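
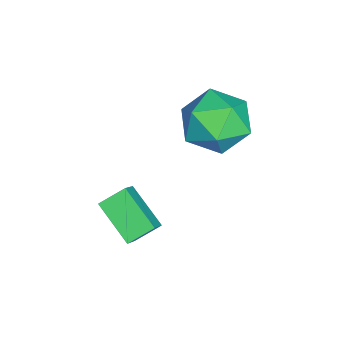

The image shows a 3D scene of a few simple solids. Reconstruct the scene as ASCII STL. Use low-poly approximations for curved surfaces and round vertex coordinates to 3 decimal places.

solid 
facet normal -0.926 0.090 0.367
outer loop
vertex -0.289 -0.505 1.092
vertex -0.579 -1.373 0.574
vertex -0.199 -1.446 1.551
endloop
endfacet
facet normal -0.444 0.358 0.822
outer loop
vertex -0.289 -0.505 1.092
vertex -0.199 -1.446 1.551
vertex 0.568 -0.735 1.655
endloop
endfacet
facet normal -0.083 0.872 0.483
outer loop
vertex -0.289 -0.505 1.092
vertex 0.568 -0.735 1.655
vertex 0.662 -0.221 0.743
endloop
endfacet
facet normal -0.342 0.922 -0.181
outer loop
vertex -0.289 -0.505 1.092
vertex 0.662 -0.221 0.743
vertex -0.048 -0.615 0.074
endloop
endfacet
facet normal -0.863 0.438 -0.252
outer loop
vertex -0.289 -0.505 1.092
vertex -0.048 -0.615 0.074
vertex -0.579 -1.373 0.574
endloop
endfacet
facet normal 0.016 -0.161 0.987
outer loop
vertex 0.568 -0.735 1.655
vertex -0.199 -1.446 1.551
vertex 0.808 -1.745 1.486
endloop
endfacet
facet normal -0.763 -0.595 0.252
outer loop
vertex -0.199 -1.446 1.551
vertex -0.579 -1.373 0.574
vertex 0.098 -2.139 0.817
endloop
endfacet
facet normal -0.661 -0.032 -0.750
outer loop
vertex -0.579 -1.373 0.574
vertex -0.048 -0.615 0.074
vertex 0.192 -1.625 -0.095
endloop
endfacet
facet normal 0.182 0.751 -0.635
outer loop
vertex -0.048 -0.615 0.074
vertex 0.662 -0.221 0.743
vertex 0.959 -0.914 0.009
endloop
endfacet
facet normal 0.600 0.669 0.439
outer loop
vertex 0.662 -0.221 0.743
vertex 0.568 -0.735 1.655
vertex 1.339 -0.987 0.986
endloop
endfacet
facet normal 0.342 -0.922 0.181
outer loop
vertex 1.049 -1.855 0.468
vertex 0.808 -1.745 1.486
vertex 0.098 -2.139 0.817
endloop
endfacet
facet normal 0.083 -0.872 -0.483
outer loop
vertex 1.049 -1.855 0.468
vertex 0.098 -2.139 0.817
vertex 0.192 -1.625 -0.095
endloop
endfacet
facet normal 0.444 -0.358 -0.822
outer loop
vertex 1.049 -1.855 0.468
vertex 0.192 -1.625 -0.095
vertex 0.959 -0.914 0.009
endloop
endfacet
facet normal 0.926 -0.090 -0.367
outer loop
vertex 1.049 -1.855 0.468
vertex 0.959 -0.914 0.009
vertex 1.339 -0.987 0.986
endloop
endfacet
facet normal 0.863 -0.438 0.252
outer loop
vertex 1.049 -1.855 0.468
vertex 1.339 -0.987 0.986
vertex 0.808 -1.745 1.486
endloop
endfacet
facet normal -0.182 -0.751 0.635
outer loop
vertex 0.098 -2.139 0.817
vertex 0.808 -1.745 1.486
vertex -0.199 -1.446 1.551
endloop
endfacet
facet normal -0.600 -0.669 -0.439
outer loop
vertex 0.192 -1.625 -0.095
vertex 0.098 -2.139 0.817
vertex -0.579 -1.373 0.574
endloop
endfacet
facet normal -0.016 0.161 -0.987
outer loop
vertex 0.959 -0.914 0.009
vertex 0.192 -1.625 -0.095
vertex -0.048 -0.615 0.074
endloop
endfacet
facet normal 0.763 0.595 -0.252
outer loop
vertex 1.339 -0.987 0.986
vertex 0.959 -0.914 0.009
vertex 0.662 -0.221 0.743
endloop
endfacet
facet normal 0.661 0.032 0.750
outer loop
vertex 0.808 -1.745 1.486
vertex 1.339 -0.987 0.986
vertex 0.568 -0.735 1.655
endloop
endfacet
facet normal -0.724 0.073 -0.685
outer loop
vertex 1.349 -3.191 -1.51
vertex 2.12 -2.266 -2.226
vertex 1.706 -3.833 -1.956
endloop
endfacet
facet normal -0.551 -0.661 0.510
outer loop
vertex 2.3 -3.894 -1.394
vertex 1.349 -3.191 -1.51
vertex 1.706 -3.833 -1.956
endloop
endfacet
facet normal -0.724 0.073 -0.685
outer loop
vertex 1.706 -3.833 -1.956
vertex 2.12 -2.266 -2.226
vertex 2.477 -2.909 -2.672
endloop
endfacet
facet normal 0.414 -0.748 -0.519
outer loop
vertex 2.477 -2.909 -2.672
vertex 2.3 -3.894 -1.394
vertex 1.706 -3.833 -1.956
endloop
endfacet
facet normal -0.414 0.747 0.519
outer loop
vertex 1.349 -3.191 -1.51
vertex 2.714 -2.327 -1.664
vertex 2.12 -2.266 -2.226
endloop
endfacet
facet normal -0.550 -0.660 0.511
outer loop
vertex 1.943 -3.251 -0.948
vertex 1.349 -3.191 -1.51
vertex 2.3 -3.894 -1.394
endloop
endfacet
facet normal -0.415 0.748 0.518
outer loop
vertex 1.943 -3.251 -0.948
vertex 2.714 -2.327 -1.664
vertex 1.349 -3.191 -1.51
endloop
endfacet
facet normal 0.551 0.660 -0.511
outer loop
vertex 2.12 -2.266 -2.226
vertex 2.714 -2.327 -1.664
vertex 2.477 -2.909 -2.672
endloop
endfacet
facet normal 0.415 -0.747 -0.519
outer loop
vertex 3.071 -2.969 -2.11
vertex 2.3 -3.894 -1.394
vertex 2.477 -2.909 -2.672
endloop
endfacet
facet normal 0.550 0.661 -0.511
outer loop
vertex 2.477 -2.909 -2.672
vertex 2.714 -2.327 -1.664
vertex 3.071 -2.969 -2.11
endloop
endfacet
facet normal 0.724 -0.073 0.685
outer loop
vertex 3.071 -2.969 -2.11
vertex 1.943 -3.251 -0.948
vertex 2.3 -3.894 -1.394
endloop
endfacet
facet normal 0.724 -0.073 0.685
outer loop
vertex 2.714 -2.327 -1.664
vertex 1.943 -3.251 -0.948
vertex 3.071 -2.969 -2.11
endloop
endfacet

endsolid


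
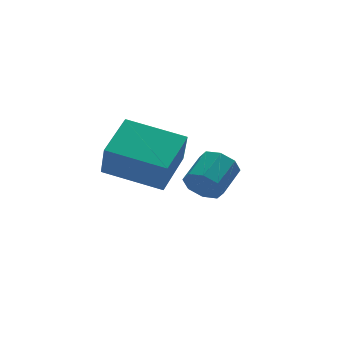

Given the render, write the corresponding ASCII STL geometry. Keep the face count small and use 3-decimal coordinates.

solid 
facet normal -0.674 -0.670 -0.311
outer loop
vertex 0.327 -2.252 0.085
vertex -1.182 -0.935 0.522
vertex 0.403 -1.757 -1.147
endloop
endfacet
facet normal 0.736 -0.642 -0.213
outer loop
vertex 1.542 -0.625 -0.622
vertex 0.327 -2.252 0.085
vertex 0.403 -1.757 -1.147
endloop
endfacet
facet normal -0.674 -0.670 -0.310
outer loop
vertex 0.403 -1.757 -1.147
vertex -1.182 -0.935 0.522
vertex -1.107 -0.44 -0.71
endloop
endfacet
facet normal 0.057 0.372 -0.926
outer loop
vertex -1.107 -0.44 -0.71
vertex 1.542 -0.625 -0.622
vertex 0.403 -1.757 -1.147
endloop
endfacet
facet normal -0.057 -0.372 0.926
outer loop
vertex 0.327 -2.252 0.085
vertex -0.043 0.197 1.047
vertex -1.182 -0.935 0.522
endloop
endfacet
facet normal 0.736 -0.642 -0.213
outer loop
vertex 1.467 -1.12 0.61
vertex 0.327 -2.252 0.085
vertex 1.542 -0.625 -0.622
endloop
endfacet
facet normal -0.057 -0.372 0.926
outer loop
vertex 1.467 -1.12 0.61
vertex -0.043 0.197 1.047
vertex 0.327 -2.252 0.085
endloop
endfacet
facet normal -0.736 0.642 0.213
outer loop
vertex -1.182 -0.935 0.522
vertex -0.043 0.197 1.047
vertex -1.107 -0.44 -0.71
endloop
endfacet
facet normal 0.057 0.372 -0.926
outer loop
vertex 0.033 0.692 -0.185
vertex 1.542 -0.625 -0.622
vertex -1.107 -0.44 -0.71
endloop
endfacet
facet normal -0.736 0.643 0.213
outer loop
vertex -1.107 -0.44 -0.71
vertex -0.043 0.197 1.047
vertex 0.033 0.692 -0.185
endloop
endfacet
facet normal 0.675 0.670 0.310
outer loop
vertex 0.033 0.692 -0.185
vertex 1.467 -1.12 0.61
vertex 1.542 -0.625 -0.622
endloop
endfacet
facet normal 0.674 0.670 0.311
outer loop
vertex -0.043 0.197 1.047
vertex 1.467 -1.12 0.61
vertex 0.033 0.692 -0.185
endloop
endfacet
facet normal -0.731 -0.583 -0.355
outer loop
vertex 3.049 0.135 -3.244
vertex 2.63 0.313 -2.674
vertex 2.736 0.587 -3.342
endloop
endfacet
facet normal 0.390 0.071 -0.918
outer loop
vertex 3.049 0.135 -3.244
vertex 2.736 0.587 -3.342
vertex 3.97 0.869 -2.796
endloop
endfacet
facet normal 0.390 0.071 -0.918
outer loop
vertex 3.97 0.869 -2.796
vertex 2.736 0.587 -3.342
vertex 3.657 1.321 -2.894
endloop
endfacet
facet normal 0.730 0.583 0.356
outer loop
vertex 3.97 0.869 -2.796
vertex 3.657 1.321 -2.894
vertex 3.55 1.047 -2.226
endloop
endfacet
facet normal -0.731 -0.583 -0.355
outer loop
vertex 2.736 0.587 -3.342
vertex 2.63 0.313 -2.674
vertex 2.361 0.879 -3.049
endloop
endfacet
facet normal -0.120 0.622 -0.774
outer loop
vertex 2.736 0.587 -3.342
vertex 2.361 0.879 -3.049
vertex 3.657 1.321 -2.894
endloop
endfacet
facet normal -0.120 0.622 -0.774
outer loop
vertex 3.657 1.321 -2.894
vertex 2.361 0.879 -3.049
vertex 3.282 1.613 -2.601
endloop
endfacet
facet normal 0.731 0.582 0.356
outer loop
vertex 3.657 1.321 -2.894
vertex 3.282 1.613 -2.601
vertex 3.55 1.047 -2.226
endloop
endfacet
facet normal -0.730 -0.583 -0.356
outer loop
vertex 2.361 0.879 -3.049
vertex 2.63 0.313 -2.674
vertex 2.143 0.839 -2.536
endloop
endfacet
facet normal -0.560 0.810 -0.175
outer loop
vertex 2.361 0.879 -3.049
vertex 2.143 0.839 -2.536
vertex 3.282 1.613 -2.601
endloop
endfacet
facet normal -0.560 0.810 -0.175
outer loop
vertex 3.282 1.613 -2.601
vertex 2.143 0.839 -2.536
vertex 3.064 1.573 -2.088
endloop
endfacet
facet normal 0.731 0.582 0.356
outer loop
vertex 3.282 1.613 -2.601
vertex 3.064 1.573 -2.088
vertex 3.55 1.047 -2.226
endloop
endfacet
facet normal -0.730 -0.583 -0.356
outer loop
vertex 2.143 0.839 -2.536
vertex 2.63 0.313 -2.674
vertex 2.21 0.491 -2.104
endloop
endfacet
facet normal -0.672 0.522 0.525
outer loop
vertex 2.143 0.839 -2.536
vertex 2.21 0.491 -2.104
vertex 3.064 1.573 -2.088
endloop
endfacet
facet normal -0.672 0.522 0.525
outer loop
vertex 3.064 1.573 -2.088
vertex 2.21 0.491 -2.104
vertex 3.131 1.225 -1.656
endloop
endfacet
facet normal 0.731 0.582 0.356
outer loop
vertex 3.064 1.573 -2.088
vertex 3.131 1.225 -1.656
vertex 3.55 1.047 -2.226
endloop
endfacet
facet normal -0.730 -0.583 -0.356
outer loop
vertex 2.21 0.491 -2.104
vertex 2.63 0.313 -2.674
vertex 2.523 0.039 -2.006
endloop
endfacet
facet normal -0.390 -0.071 0.918
outer loop
vertex 2.21 0.491 -2.104
vertex 2.523 0.039 -2.006
vertex 3.131 1.225 -1.656
endloop
endfacet
facet normal -0.390 -0.071 0.918
outer loop
vertex 3.131 1.225 -1.656
vertex 2.523 0.039 -2.006
vertex 3.444 0.773 -1.558
endloop
endfacet
facet normal 0.731 0.583 0.355
outer loop
vertex 3.131 1.225 -1.656
vertex 3.444 0.773 -1.558
vertex 3.55 1.047 -2.226
endloop
endfacet
facet normal -0.731 -0.582 -0.356
outer loop
vertex 2.523 0.039 -2.006
vertex 2.63 0.313 -2.674
vertex 2.898 -0.253 -2.299
endloop
endfacet
facet normal 0.120 -0.622 0.774
outer loop
vertex 2.523 0.039 -2.006
vertex 2.898 -0.253 -2.299
vertex 3.444 0.773 -1.558
endloop
endfacet
facet normal 0.120 -0.622 0.774
outer loop
vertex 3.444 0.773 -1.558
vertex 2.898 -0.253 -2.299
vertex 3.819 0.481 -1.851
endloop
endfacet
facet normal 0.731 0.583 0.355
outer loop
vertex 3.444 0.773 -1.558
vertex 3.819 0.481 -1.851
vertex 3.55 1.047 -2.226
endloop
endfacet
facet normal -0.731 -0.582 -0.356
outer loop
vertex 2.898 -0.253 -2.299
vertex 2.63 0.313 -2.674
vertex 3.116 -0.213 -2.812
endloop
endfacet
facet normal 0.560 -0.810 0.175
outer loop
vertex 2.898 -0.253 -2.299
vertex 3.116 -0.213 -2.812
vertex 3.819 0.481 -1.851
endloop
endfacet
facet normal 0.560 -0.810 0.175
outer loop
vertex 3.819 0.481 -1.851
vertex 3.116 -0.213 -2.812
vertex 4.037 0.521 -2.364
endloop
endfacet
facet normal 0.730 0.583 0.356
outer loop
vertex 3.819 0.481 -1.851
vertex 4.037 0.521 -2.364
vertex 3.55 1.047 -2.226
endloop
endfacet
facet normal -0.731 -0.582 -0.356
outer loop
vertex 3.116 -0.213 -2.812
vertex 2.63 0.313 -2.674
vertex 3.049 0.135 -3.244
endloop
endfacet
facet normal 0.672 -0.522 -0.525
outer loop
vertex 3.116 -0.213 -2.812
vertex 3.049 0.135 -3.244
vertex 4.037 0.521 -2.364
endloop
endfacet
facet normal 0.672 -0.522 -0.525
outer loop
vertex 4.037 0.521 -2.364
vertex 3.049 0.135 -3.244
vertex 3.97 0.869 -2.796
endloop
endfacet
facet normal 0.730 0.583 0.356
outer loop
vertex 4.037 0.521 -2.364
vertex 3.97 0.869 -2.796
vertex 3.55 1.047 -2.226
endloop
endfacet

endsolid


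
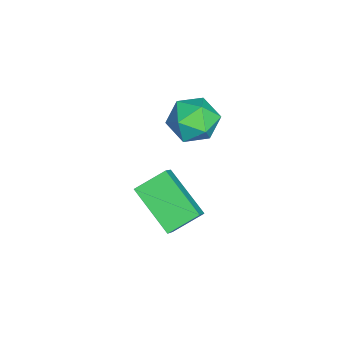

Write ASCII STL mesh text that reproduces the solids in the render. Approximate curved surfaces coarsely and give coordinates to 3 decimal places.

solid 
facet normal 0.338 0.769 0.542
outer loop
vertex -1.301 1.736 2.888
vertex -1.048 1.133 3.586
vertex -0.426 1.349 2.891
endloop
endfacet
facet normal 0.400 0.903 -0.157
outer loop
vertex -1.301 1.736 2.888
vertex -0.426 1.349 2.891
vertex -0.914 1.423 2.071
endloop
endfacet
facet normal -0.250 0.859 -0.447
outer loop
vertex -1.301 1.736 2.888
vertex -0.914 1.423 2.071
vertex -1.836 1.253 2.259
endloop
endfacet
facet normal -0.713 0.698 0.070
outer loop
vertex -1.301 1.736 2.888
vertex -1.836 1.253 2.259
vertex -1.919 1.074 3.196
endloop
endfacet
facet normal -0.349 0.643 0.682
outer loop
vertex -1.301 1.736 2.888
vertex -1.919 1.074 3.196
vertex -1.048 1.133 3.586
endloop
endfacet
facet normal 0.806 0.391 -0.444
outer loop
vertex -0.914 1.423 2.071
vertex -0.426 1.349 2.891
vertex -0.421 0.626 2.264
endloop
endfacet
facet normal 0.706 0.175 0.686
outer loop
vertex -0.426 1.349 2.891
vertex -1.048 1.133 3.586
vertex -0.504 0.447 3.201
endloop
endfacet
facet normal -0.407 -0.031 0.913
outer loop
vertex -1.048 1.133 3.586
vertex -1.919 1.074 3.196
vertex -1.426 0.277 3.389
endloop
endfacet
facet normal -0.995 0.060 -0.077
outer loop
vertex -1.919 1.074 3.196
vertex -1.836 1.253 2.259
vertex -1.914 0.351 2.569
endloop
endfacet
facet normal -0.245 0.319 -0.915
outer loop
vertex -1.836 1.253 2.259
vertex -0.914 1.423 2.071
vertex -1.292 0.567 1.874
endloop
endfacet
facet normal 0.713 -0.698 -0.070
outer loop
vertex -1.039 -0.036 2.572
vertex -0.421 0.626 2.264
vertex -0.504 0.447 3.201
endloop
endfacet
facet normal 0.250 -0.859 0.447
outer loop
vertex -1.039 -0.036 2.572
vertex -0.504 0.447 3.201
vertex -1.426 0.277 3.389
endloop
endfacet
facet normal -0.400 -0.903 0.157
outer loop
vertex -1.039 -0.036 2.572
vertex -1.426 0.277 3.389
vertex -1.914 0.351 2.569
endloop
endfacet
facet normal -0.338 -0.769 -0.542
outer loop
vertex -1.039 -0.036 2.572
vertex -1.914 0.351 2.569
vertex -1.292 0.567 1.874
endloop
endfacet
facet normal 0.349 -0.643 -0.682
outer loop
vertex -1.039 -0.036 2.572
vertex -1.292 0.567 1.874
vertex -0.421 0.626 2.264
endloop
endfacet
facet normal 0.995 -0.060 0.077
outer loop
vertex -0.504 0.447 3.201
vertex -0.421 0.626 2.264
vertex -0.426 1.349 2.891
endloop
endfacet
facet normal 0.245 -0.319 0.915
outer loop
vertex -1.426 0.277 3.389
vertex -0.504 0.447 3.201
vertex -1.048 1.133 3.586
endloop
endfacet
facet normal -0.806 -0.391 0.444
outer loop
vertex -1.914 0.351 2.569
vertex -1.426 0.277 3.389
vertex -1.919 1.074 3.196
endloop
endfacet
facet normal -0.706 -0.175 -0.686
outer loop
vertex -1.292 0.567 1.874
vertex -1.914 0.351 2.569
vertex -1.836 1.253 2.259
endloop
endfacet
facet normal 0.407 0.031 -0.913
outer loop
vertex -0.421 0.626 2.264
vertex -1.292 0.567 1.874
vertex -0.914 1.423 2.071
endloop
endfacet
facet normal -0.575 -0.636 0.515
outer loop
vertex -0.049 -0.94 -0.179
vertex -0.558 0.035 0.456
vertex -0.691 -0.867 -0.806
endloop
endfacet
facet normal 0.401 -0.767 -0.500
outer loop
vertex 0.458 0.405 -1.836
vertex -0.049 -0.94 -0.179
vertex -0.691 -0.867 -0.806
endloop
endfacet
facet normal -0.575 -0.636 0.515
outer loop
vertex -0.691 -0.867 -0.806
vertex -0.558 0.035 0.456
vertex -1.2 0.108 -0.171
endloop
endfacet
facet normal -0.713 0.081 -0.696
outer loop
vertex -1.2 0.108 -0.171
vertex 0.458 0.405 -1.836
vertex -0.691 -0.867 -0.806
endloop
endfacet
facet normal 0.713 -0.081 0.696
outer loop
vertex -0.049 -0.94 -0.179
vertex 0.591 1.307 -0.574
vertex -0.558 0.035 0.456
endloop
endfacet
facet normal 0.401 -0.767 -0.500
outer loop
vertex 1.1 0.332 -1.209
vertex -0.049 -0.94 -0.179
vertex 0.458 0.405 -1.836
endloop
endfacet
facet normal 0.713 -0.081 0.696
outer loop
vertex 1.1 0.332 -1.209
vertex 0.591 1.307 -0.574
vertex -0.049 -0.94 -0.179
endloop
endfacet
facet normal -0.401 0.767 0.500
outer loop
vertex -0.558 0.035 0.456
vertex 0.591 1.307 -0.574
vertex -1.2 0.108 -0.171
endloop
endfacet
facet normal -0.713 0.081 -0.696
outer loop
vertex -0.051 1.38 -1.201
vertex 0.458 0.405 -1.836
vertex -1.2 0.108 -0.171
endloop
endfacet
facet normal -0.401 0.767 0.500
outer loop
vertex -1.2 0.108 -0.171
vertex 0.591 1.307 -0.574
vertex -0.051 1.38 -1.201
endloop
endfacet
facet normal 0.575 0.636 -0.515
outer loop
vertex -0.051 1.38 -1.201
vertex 1.1 0.332 -1.209
vertex 0.458 0.405 -1.836
endloop
endfacet
facet normal 0.575 0.636 -0.515
outer loop
vertex 0.591 1.307 -0.574
vertex 1.1 0.332 -1.209
vertex -0.051 1.38 -1.201
endloop
endfacet

endsolid


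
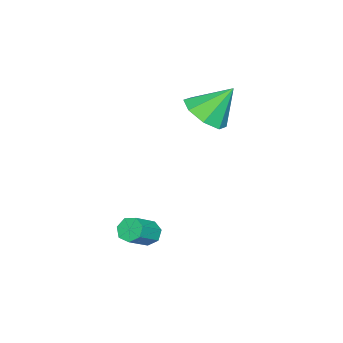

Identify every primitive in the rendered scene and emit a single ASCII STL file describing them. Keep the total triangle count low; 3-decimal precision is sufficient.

solid 
facet normal 0.297 -0.560 -0.774
outer loop
vertex -1.071 2.537 0.595
vertex -2.099 2.208 0.439
vertex -1.49 3.035 0.074
endloop
endfacet
facet normal 0.557 0.777 0.294
outer loop
vertex -1.071 2.537 0.595
vertex -1.49 3.035 0.074
vertex -2.621 3.192 1.801
endloop
endfacet
facet normal 0.296 -0.560 -0.774
outer loop
vertex -1.49 3.035 0.074
vertex -2.099 2.208 0.439
vertex -2.266 3.049 -0.233
endloop
endfacet
facet normal 0.043 0.997 -0.063
outer loop
vertex -1.49 3.035 0.074
vertex -2.266 3.049 -0.233
vertex -2.621 3.192 1.801
endloop
endfacet
facet normal 0.297 -0.559 -0.774
outer loop
vertex -2.266 3.049 -0.233
vertex -2.099 2.208 0.439
vertex -2.943 2.57 -0.147
endloop
endfacet
facet normal -0.584 0.797 -0.158
outer loop
vertex -2.266 3.049 -0.233
vertex -2.943 2.57 -0.147
vertex -2.621 3.192 1.801
endloop
endfacet
facet normal 0.297 -0.560 -0.774
outer loop
vertex -2.943 2.57 -0.147
vertex -2.099 2.208 0.439
vertex -3.126 1.879 0.283
endloop
endfacet
facet normal -0.954 0.293 0.064
outer loop
vertex -2.943 2.57 -0.147
vertex -3.126 1.879 0.283
vertex -2.621 3.192 1.801
endloop
endfacet
facet normal 0.297 -0.559 -0.774
outer loop
vertex -3.126 1.879 0.283
vertex -2.099 2.208 0.439
vertex -2.707 1.38 0.804
endloop
endfacet
facet normal -0.852 -0.220 0.474
outer loop
vertex -3.126 1.879 0.283
vertex -2.707 1.38 0.804
vertex -2.621 3.192 1.801
endloop
endfacet
facet normal 0.296 -0.559 -0.774
outer loop
vertex -2.707 1.38 0.804
vertex -2.099 2.208 0.439
vertex -1.931 1.366 1.111
endloop
endfacet
facet normal -0.337 -0.442 0.832
outer loop
vertex -2.707 1.38 0.804
vertex -1.931 1.366 1.111
vertex -2.621 3.192 1.801
endloop
endfacet
facet normal 0.297 -0.559 -0.774
outer loop
vertex -1.931 1.366 1.111
vertex -2.099 2.208 0.439
vertex -1.254 1.845 1.025
endloop
endfacet
facet normal 0.288 -0.241 0.927
outer loop
vertex -1.931 1.366 1.111
vertex -1.254 1.845 1.025
vertex -2.621 3.192 1.801
endloop
endfacet
facet normal 0.296 -0.559 -0.774
outer loop
vertex -1.254 1.845 1.025
vertex -2.099 2.208 0.439
vertex -1.071 2.537 0.595
endloop
endfacet
facet normal 0.659 0.263 0.704
outer loop
vertex -1.254 1.845 1.025
vertex -1.071 2.537 0.595
vertex -2.621 3.192 1.801
endloop
endfacet
facet normal -0.761 0.230 -0.606
outer loop
vertex 2.183 1.548 -4.672
vertex 1.801 1.42 -4.241
vertex 2.056 1.937 -4.365
endloop
endfacet
facet normal 0.599 0.607 -0.522
outer loop
vertex 2.183 1.548 -4.672
vertex 2.056 1.937 -4.365
vertex 3.241 1.229 -3.83
endloop
endfacet
facet normal 0.599 0.608 -0.521
outer loop
vertex 3.241 1.229 -3.83
vertex 2.056 1.937 -4.365
vertex 3.114 1.618 -3.522
endloop
endfacet
facet normal 0.761 -0.231 0.606
outer loop
vertex 3.241 1.229 -3.83
vertex 3.114 1.618 -3.522
vertex 2.859 1.1 -3.399
endloop
endfacet
facet normal -0.761 0.230 -0.607
outer loop
vertex 2.056 1.937 -4.365
vertex 1.801 1.42 -4.241
vertex 1.737 1.937 -3.965
endloop
endfacet
facet normal 0.179 0.973 0.143
outer loop
vertex 2.056 1.937 -4.365
vertex 1.737 1.937 -3.965
vertex 3.114 1.618 -3.522
endloop
endfacet
facet normal 0.179 0.973 0.143
outer loop
vertex 3.114 1.618 -3.522
vertex 1.737 1.937 -3.965
vertex 2.795 1.618 -3.122
endloop
endfacet
facet normal 0.761 -0.230 0.607
outer loop
vertex 3.114 1.618 -3.522
vertex 2.795 1.618 -3.122
vertex 2.859 1.1 -3.399
endloop
endfacet
facet normal -0.761 0.230 -0.607
outer loop
vertex 1.737 1.937 -3.965
vertex 1.801 1.42 -4.241
vertex 1.466 1.547 -3.773
endloop
endfacet
facet normal -0.376 0.606 0.701
outer loop
vertex 1.737 1.937 -3.965
vertex 1.466 1.547 -3.773
vertex 2.795 1.618 -3.122
endloop
endfacet
facet normal -0.376 0.606 0.701
outer loop
vertex 2.795 1.618 -3.122
vertex 1.466 1.547 -3.773
vertex 2.524 1.228 -2.93
endloop
endfacet
facet normal 0.761 -0.230 0.606
outer loop
vertex 2.795 1.618 -3.122
vertex 2.524 1.228 -2.93
vertex 2.859 1.1 -3.399
endloop
endfacet
facet normal -0.761 0.229 -0.607
outer loop
vertex 1.466 1.547 -3.773
vertex 1.801 1.42 -4.241
vertex 1.448 1.061 -3.934
endloop
endfacet
facet normal -0.648 -0.218 0.730
outer loop
vertex 1.466 1.547 -3.773
vertex 1.448 1.061 -3.934
vertex 2.524 1.228 -2.93
endloop
endfacet
facet normal -0.648 -0.218 0.730
outer loop
vertex 2.524 1.228 -2.93
vertex 1.448 1.061 -3.934
vertex 2.506 0.742 -3.091
endloop
endfacet
facet normal 0.761 -0.229 0.606
outer loop
vertex 2.524 1.228 -2.93
vertex 2.506 0.742 -3.091
vertex 2.859 1.1 -3.399
endloop
endfacet
facet normal -0.761 0.230 -0.606
outer loop
vertex 1.448 1.061 -3.934
vertex 1.801 1.42 -4.241
vertex 1.695 0.845 -4.326
endloop
endfacet
facet normal -0.432 -0.877 0.211
outer loop
vertex 1.448 1.061 -3.934
vertex 1.695 0.845 -4.326
vertex 2.506 0.742 -3.091
endloop
endfacet
facet normal -0.432 -0.877 0.211
outer loop
vertex 2.506 0.742 -3.091
vertex 1.695 0.845 -4.326
vertex 2.753 0.526 -3.483
endloop
endfacet
facet normal 0.762 -0.229 0.606
outer loop
vertex 2.506 0.742 -3.091
vertex 2.753 0.526 -3.483
vertex 2.859 1.1 -3.399
endloop
endfacet
facet normal -0.761 0.230 -0.607
outer loop
vertex 1.695 0.845 -4.326
vertex 1.801 1.42 -4.241
vertex 2.023 1.062 -4.655
endloop
endfacet
facet normal 0.109 -0.876 -0.469
outer loop
vertex 1.695 0.845 -4.326
vertex 2.023 1.062 -4.655
vertex 2.753 0.526 -3.483
endloop
endfacet
facet normal 0.109 -0.876 -0.469
outer loop
vertex 2.753 0.526 -3.483
vertex 2.023 1.062 -4.655
vertex 3.081 0.743 -3.812
endloop
endfacet
facet normal 0.761 -0.229 0.607
outer loop
vertex 2.753 0.526 -3.483
vertex 3.081 0.743 -3.812
vertex 2.859 1.1 -3.399
endloop
endfacet
facet normal -0.761 0.229 -0.607
outer loop
vertex 2.023 1.062 -4.655
vertex 1.801 1.42 -4.241
vertex 2.183 1.548 -4.672
endloop
endfacet
facet normal 0.568 -0.215 -0.794
outer loop
vertex 2.023 1.062 -4.655
vertex 2.183 1.548 -4.672
vertex 3.081 0.743 -3.812
endloop
endfacet
facet normal 0.567 -0.216 -0.795
outer loop
vertex 3.081 0.743 -3.812
vertex 2.183 1.548 -4.672
vertex 3.241 1.229 -3.83
endloop
endfacet
facet normal 0.762 -0.228 0.607
outer loop
vertex 3.081 0.743 -3.812
vertex 3.241 1.229 -3.83
vertex 2.859 1.1 -3.399
endloop
endfacet

endsolid


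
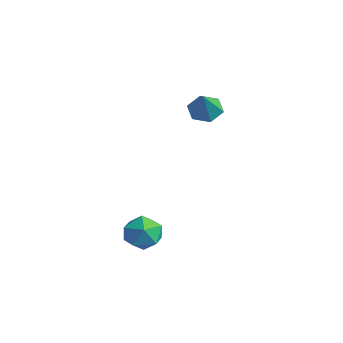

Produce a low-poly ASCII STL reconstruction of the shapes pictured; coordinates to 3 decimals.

solid 
facet normal 0.153 0.981 0.116
outer loop
vertex -0.772 -2.987 -0.794
vertex -1.348 -2.966 -0.211
vertex -0.567 -3.112 -0.009
endloop
endfacet
facet normal 0.751 0.654 -0.092
outer loop
vertex -0.772 -2.987 -0.794
vertex -0.567 -3.112 -0.009
vertex -0.235 -3.576 -0.599
endloop
endfacet
facet normal 0.619 0.328 -0.714
outer loop
vertex -0.772 -2.987 -0.794
vertex -0.235 -3.576 -0.599
vertex -0.812 -3.717 -1.164
endloop
endfacet
facet normal -0.061 0.454 -0.889
outer loop
vertex -0.772 -2.987 -0.794
vertex -0.812 -3.717 -1.164
vertex -1.5 -3.341 -0.925
endloop
endfacet
facet normal -0.350 0.858 -0.376
outer loop
vertex -0.772 -2.987 -0.794
vertex -1.5 -3.341 -0.925
vertex -1.348 -2.966 -0.211
endloop
endfacet
facet normal 0.908 0.153 0.390
outer loop
vertex -0.235 -3.576 -0.599
vertex -0.567 -3.112 -0.009
vertex -0.48 -3.919 0.105
endloop
endfacet
facet normal -0.061 0.682 0.729
outer loop
vertex -0.567 -3.112 -0.009
vertex -1.348 -2.966 -0.211
vertex -1.168 -3.543 0.344
endloop
endfacet
facet normal -0.873 0.483 -0.068
outer loop
vertex -1.348 -2.966 -0.211
vertex -1.5 -3.341 -0.925
vertex -1.745 -3.684 -0.221
endloop
endfacet
facet normal -0.405 -0.171 -0.898
outer loop
vertex -1.5 -3.341 -0.925
vertex -0.812 -3.717 -1.164
vertex -1.413 -4.148 -0.811
endloop
endfacet
facet normal 0.694 -0.375 -0.615
outer loop
vertex -0.812 -3.717 -1.164
vertex -0.235 -3.576 -0.599
vertex -0.632 -4.294 -0.609
endloop
endfacet
facet normal 0.061 -0.454 0.889
outer loop
vertex -1.208 -4.273 -0.026
vertex -0.48 -3.919 0.105
vertex -1.168 -3.543 0.344
endloop
endfacet
facet normal -0.619 -0.328 0.714
outer loop
vertex -1.208 -4.273 -0.026
vertex -1.168 -3.543 0.344
vertex -1.745 -3.684 -0.221
endloop
endfacet
facet normal -0.751 -0.654 0.092
outer loop
vertex -1.208 -4.273 -0.026
vertex -1.745 -3.684 -0.221
vertex -1.413 -4.148 -0.811
endloop
endfacet
facet normal -0.153 -0.981 -0.116
outer loop
vertex -1.208 -4.273 -0.026
vertex -1.413 -4.148 -0.811
vertex -0.632 -4.294 -0.609
endloop
endfacet
facet normal 0.350 -0.858 0.376
outer loop
vertex -1.208 -4.273 -0.026
vertex -0.632 -4.294 -0.609
vertex -0.48 -3.919 0.105
endloop
endfacet
facet normal 0.405 0.171 0.898
outer loop
vertex -1.168 -3.543 0.344
vertex -0.48 -3.919 0.105
vertex -0.567 -3.112 -0.009
endloop
endfacet
facet normal -0.694 0.375 0.615
outer loop
vertex -1.745 -3.684 -0.221
vertex -1.168 -3.543 0.344
vertex -1.348 -2.966 -0.211
endloop
endfacet
facet normal -0.908 -0.153 -0.390
outer loop
vertex -1.413 -4.148 -0.811
vertex -1.745 -3.684 -0.221
vertex -1.5 -3.341 -0.925
endloop
endfacet
facet normal 0.061 -0.682 -0.729
outer loop
vertex -0.632 -4.294 -0.609
vertex -1.413 -4.148 -0.811
vertex -0.812 -3.717 -1.164
endloop
endfacet
facet normal 0.873 -0.483 0.068
outer loop
vertex -0.48 -3.919 0.105
vertex -0.632 -4.294 -0.609
vertex -0.235 -3.576 -0.599
endloop
endfacet
facet normal -0.462 0.400 -0.791
outer loop
vertex -3.316 1.566 3.001
vertex -3.839 1.106 3.074
vertex -3.867 1.724 3.403
endloop
endfacet
facet normal 0.560 0.652 0.511
outer loop
vertex -3.316 1.566 3.001
vertex -3.867 1.724 3.403
vertex -3.201 0.554 4.166
endloop
endfacet
facet normal -0.462 0.400 -0.791
outer loop
vertex -3.867 1.724 3.403
vertex -3.839 1.106 3.074
vertex -4.39 1.264 3.476
endloop
endfacet
facet normal -0.252 0.424 0.870
outer loop
vertex -3.867 1.724 3.403
vertex -4.39 1.264 3.476
vertex -3.201 0.554 4.166
endloop
endfacet
facet normal -0.463 0.400 -0.791
outer loop
vertex -4.39 1.264 3.476
vertex -3.839 1.106 3.074
vertex -4.362 0.647 3.148
endloop
endfacet
facet normal -0.625 -0.388 0.677
outer loop
vertex -4.39 1.264 3.476
vertex -4.362 0.647 3.148
vertex -3.201 0.554 4.166
endloop
endfacet
facet normal -0.463 0.400 -0.791
outer loop
vertex -4.362 0.647 3.148
vertex -3.839 1.106 3.074
vertex -3.811 0.489 2.745
endloop
endfacet
facet normal -0.188 -0.974 0.125
outer loop
vertex -4.362 0.647 3.148
vertex -3.811 0.489 2.745
vertex -3.201 0.554 4.166
endloop
endfacet
facet normal -0.462 0.401 -0.791
outer loop
vertex -3.811 0.489 2.745
vertex -3.839 1.106 3.074
vertex -3.288 0.948 2.672
endloop
endfacet
facet normal 0.623 -0.747 -0.233
outer loop
vertex -3.811 0.489 2.745
vertex -3.288 0.948 2.672
vertex -3.201 0.554 4.166
endloop
endfacet
facet normal -0.462 0.400 -0.791
outer loop
vertex -3.288 0.948 2.672
vertex -3.839 1.106 3.074
vertex -3.316 1.566 3.001
endloop
endfacet
facet normal 0.997 0.067 -0.040
outer loop
vertex -3.288 0.948 2.672
vertex -3.316 1.566 3.001
vertex -3.201 0.554 4.166
endloop
endfacet

endsolid


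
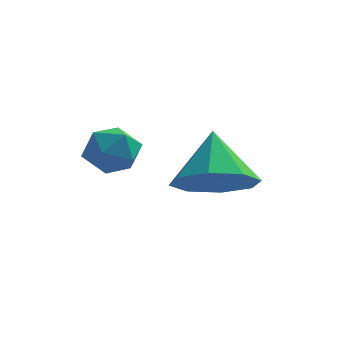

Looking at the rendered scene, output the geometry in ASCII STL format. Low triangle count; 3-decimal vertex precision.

solid 
facet normal -0.003 0.094 0.996
outer loop
vertex -3.703 0.092 -1.132
vertex -4.08 -0.424 -1.084
vertex -3.442 -0.491 -1.076
endloop
endfacet
facet normal 0.606 0.340 0.719
outer loop
vertex -3.703 0.092 -1.132
vertex -3.442 -0.491 -1.076
vertex -3.193 -0.067 -1.487
endloop
endfacet
facet normal 0.446 0.858 0.256
outer loop
vertex -3.703 0.092 -1.132
vertex -3.193 -0.067 -1.487
vertex -3.677 0.263 -1.749
endloop
endfacet
facet normal -0.266 0.932 0.247
outer loop
vertex -3.703 0.092 -1.132
vertex -3.677 0.263 -1.749
vertex -4.225 0.041 -1.501
endloop
endfacet
facet normal -0.542 0.461 0.703
outer loop
vertex -3.703 0.092 -1.132
vertex -4.225 0.041 -1.501
vertex -4.08 -0.424 -1.084
endloop
endfacet
facet normal 0.915 -0.192 0.356
outer loop
vertex -3.193 -0.067 -1.487
vertex -3.442 -0.491 -1.076
vertex -3.255 -0.681 -1.659
endloop
endfacet
facet normal -0.072 -0.590 0.804
outer loop
vertex -3.442 -0.491 -1.076
vertex -4.08 -0.424 -1.084
vertex -3.803 -0.903 -1.411
endloop
endfacet
facet normal -0.944 0.003 0.331
outer loop
vertex -4.08 -0.424 -1.084
vertex -4.225 0.041 -1.501
vertex -4.287 -0.573 -1.673
endloop
endfacet
facet normal -0.495 0.766 -0.409
outer loop
vertex -4.225 0.041 -1.501
vertex -3.677 0.263 -1.749
vertex -4.038 -0.149 -2.084
endloop
endfacet
facet normal 0.654 0.647 -0.393
outer loop
vertex -3.677 0.263 -1.749
vertex -3.193 -0.067 -1.487
vertex -3.4 -0.216 -2.076
endloop
endfacet
facet normal 0.266 -0.932 -0.247
outer loop
vertex -3.777 -0.732 -2.028
vertex -3.255 -0.681 -1.659
vertex -3.803 -0.903 -1.411
endloop
endfacet
facet normal -0.446 -0.858 -0.256
outer loop
vertex -3.777 -0.732 -2.028
vertex -3.803 -0.903 -1.411
vertex -4.287 -0.573 -1.673
endloop
endfacet
facet normal -0.606 -0.340 -0.719
outer loop
vertex -3.777 -0.732 -2.028
vertex -4.287 -0.573 -1.673
vertex -4.038 -0.149 -2.084
endloop
endfacet
facet normal 0.003 -0.094 -0.996
outer loop
vertex -3.777 -0.732 -2.028
vertex -4.038 -0.149 -2.084
vertex -3.4 -0.216 -2.076
endloop
endfacet
facet normal 0.542 -0.461 -0.703
outer loop
vertex -3.777 -0.732 -2.028
vertex -3.4 -0.216 -2.076
vertex -3.255 -0.681 -1.659
endloop
endfacet
facet normal 0.495 -0.766 0.409
outer loop
vertex -3.803 -0.903 -1.411
vertex -3.255 -0.681 -1.659
vertex -3.442 -0.491 -1.076
endloop
endfacet
facet normal -0.654 -0.647 0.393
outer loop
vertex -4.287 -0.573 -1.673
vertex -3.803 -0.903 -1.411
vertex -4.08 -0.424 -1.084
endloop
endfacet
facet normal -0.915 0.192 -0.356
outer loop
vertex -4.038 -0.149 -2.084
vertex -4.287 -0.573 -1.673
vertex -4.225 0.041 -1.501
endloop
endfacet
facet normal 0.072 0.590 -0.804
outer loop
vertex -3.4 -0.216 -2.076
vertex -4.038 -0.149 -2.084
vertex -3.677 0.263 -1.749
endloop
endfacet
facet normal 0.944 -0.003 -0.331
outer loop
vertex -3.255 -0.681 -1.659
vertex -3.4 -0.216 -2.076
vertex -3.193 -0.067 -1.487
endloop
endfacet
facet normal 0.134 -0.626 -0.768
outer loop
vertex -1.073 1.583 -3.025
vertex -2.015 1.522 -3.139
vertex -1.332 2.087 -3.481
endloop
endfacet
facet normal 0.719 0.632 0.290
outer loop
vertex -1.073 1.583 -3.025
vertex -1.332 2.087 -3.481
vertex -2.205 2.418 -2.041
endloop
endfacet
facet normal 0.135 -0.627 -0.767
outer loop
vertex -1.332 2.087 -3.481
vertex -2.015 1.522 -3.139
vertex -1.99 2.259 -3.737
endloop
endfacet
facet normal 0.273 0.961 -0.055
outer loop
vertex -1.332 2.087 -3.481
vertex -1.99 2.259 -3.737
vertex -2.205 2.418 -2.041
endloop
endfacet
facet normal 0.133 -0.627 -0.767
outer loop
vertex -1.99 2.259 -3.737
vertex -2.015 1.522 -3.139
vertex -2.663 2.0 -3.642
endloop
endfacet
facet normal -0.372 0.918 -0.133
outer loop
vertex -1.99 2.259 -3.737
vertex -2.663 2.0 -3.642
vertex -2.205 2.418 -2.041
endloop
endfacet
facet normal 0.134 -0.627 -0.768
outer loop
vertex -2.663 2.0 -3.642
vertex -2.015 1.522 -3.139
vertex -2.956 1.461 -3.253
endloop
endfacet
facet normal -0.841 0.531 0.102
outer loop
vertex -2.663 2.0 -3.642
vertex -2.956 1.461 -3.253
vertex -2.205 2.418 -2.041
endloop
endfacet
facet normal 0.134 -0.627 -0.767
outer loop
vertex -2.956 1.461 -3.253
vertex -2.015 1.522 -3.139
vertex -2.697 0.957 -2.796
endloop
endfacet
facet normal -0.858 0.024 0.513
outer loop
vertex -2.956 1.461 -3.253
vertex -2.697 0.957 -2.796
vertex -2.205 2.418 -2.041
endloop
endfacet
facet normal 0.133 -0.627 -0.768
outer loop
vertex -2.697 0.957 -2.796
vertex -2.015 1.522 -3.139
vertex -2.039 0.784 -2.541
endloop
endfacet
facet normal -0.413 -0.305 0.858
outer loop
vertex -2.697 0.957 -2.796
vertex -2.039 0.784 -2.541
vertex -2.205 2.418 -2.041
endloop
endfacet
facet normal 0.135 -0.626 -0.768
outer loop
vertex -2.039 0.784 -2.541
vertex -2.015 1.522 -3.139
vertex -1.366 1.044 -2.635
endloop
endfacet
facet normal 0.232 -0.263 0.936
outer loop
vertex -2.039 0.784 -2.541
vertex -1.366 1.044 -2.635
vertex -2.205 2.418 -2.041
endloop
endfacet
facet normal 0.133 -0.628 -0.767
outer loop
vertex -1.366 1.044 -2.635
vertex -2.015 1.522 -3.139
vertex -1.073 1.583 -3.025
endloop
endfacet
facet normal 0.702 0.126 0.701
outer loop
vertex -1.366 1.044 -2.635
vertex -1.073 1.583 -3.025
vertex -2.205 2.418 -2.041
endloop
endfacet

endsolid


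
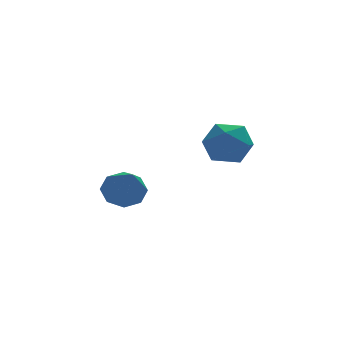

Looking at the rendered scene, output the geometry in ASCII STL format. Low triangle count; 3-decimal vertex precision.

solid 
facet normal 0.055 0.777 -0.627
outer loop
vertex 1.242 2.928 0.448
vertex 0.54 2.637 0.026
vertex 0.675 3.171 0.699
endloop
endfacet
facet normal 0.470 0.213 0.856
outer loop
vertex 1.242 2.928 0.448
vertex 0.675 3.171 0.699
vertex 0.42 0.943 1.394
endloop
endfacet
facet normal 0.054 0.777 -0.627
outer loop
vertex 0.675 3.171 0.699
vertex 0.54 2.637 0.026
vertex 0.028 3.1 0.555
endloop
endfacet
facet normal -0.239 0.314 0.919
outer loop
vertex 0.675 3.171 0.699
vertex 0.028 3.1 0.555
vertex 0.42 0.943 1.394
endloop
endfacet
facet normal 0.054 0.777 -0.628
outer loop
vertex 0.028 3.1 0.555
vertex 0.54 2.637 0.026
vertex -0.319 2.758 0.102
endloop
endfacet
facet normal -0.818 0.073 0.571
outer loop
vertex 0.028 3.1 0.555
vertex -0.319 2.758 0.102
vertex 0.42 0.943 1.394
endloop
endfacet
facet normal 0.054 0.777 -0.627
outer loop
vertex -0.319 2.758 0.102
vertex 0.54 2.637 0.026
vertex -0.163 2.345 -0.397
endloop
endfacet
facet normal -0.930 -0.368 0.014
outer loop
vertex -0.319 2.758 0.102
vertex -0.163 2.345 -0.397
vertex 0.42 0.943 1.394
endloop
endfacet
facet normal 0.056 0.776 -0.628
outer loop
vertex -0.163 2.345 -0.397
vertex 0.54 2.637 0.026
vertex 0.405 2.102 -0.647
endloop
endfacet
facet normal -0.507 -0.751 -0.423
outer loop
vertex -0.163 2.345 -0.397
vertex 0.405 2.102 -0.647
vertex 0.42 0.943 1.394
endloop
endfacet
facet normal 0.054 0.776 -0.628
outer loop
vertex 0.405 2.102 -0.647
vertex 0.54 2.637 0.026
vertex 1.051 2.173 -0.504
endloop
endfacet
facet normal 0.201 -0.851 -0.485
outer loop
vertex 0.405 2.102 -0.647
vertex 1.051 2.173 -0.504
vertex 0.42 0.943 1.394
endloop
endfacet
facet normal 0.055 0.777 -0.627
outer loop
vertex 1.051 2.173 -0.504
vertex 0.54 2.637 0.026
vertex 1.398 2.515 -0.05
endloop
endfacet
facet normal 0.780 -0.611 -0.136
outer loop
vertex 1.051 2.173 -0.504
vertex 1.398 2.515 -0.05
vertex 0.42 0.943 1.394
endloop
endfacet
facet normal 0.055 0.777 -0.627
outer loop
vertex 1.398 2.515 -0.05
vertex 0.54 2.637 0.026
vertex 1.242 2.928 0.448
endloop
endfacet
facet normal 0.892 -0.169 0.420
outer loop
vertex 1.398 2.515 -0.05
vertex 1.242 2.928 0.448
vertex 0.42 0.943 1.394
endloop
endfacet
facet normal 0.107 0.962 -0.251
outer loop
vertex 3.302 -1.297 2.862
vertex 2.541 -1.06 3.445
vertex 3.459 -1.067 3.81
endloop
endfacet
facet normal 0.735 0.621 -0.272
outer loop
vertex 3.302 -1.297 2.862
vertex 3.459 -1.067 3.81
vertex 3.945 -1.823 3.398
endloop
endfacet
facet normal 0.676 0.080 -0.733
outer loop
vertex 3.302 -1.297 2.862
vertex 3.945 -1.823 3.398
vertex 3.327 -2.282 2.778
endloop
endfacet
facet normal 0.012 0.085 -0.996
outer loop
vertex 3.302 -1.297 2.862
vertex 3.327 -2.282 2.778
vertex 2.459 -1.81 2.808
endloop
endfacet
facet normal -0.339 0.630 -0.699
outer loop
vertex 3.302 -1.297 2.862
vertex 2.459 -1.81 2.808
vertex 2.541 -1.06 3.445
endloop
endfacet
facet normal 0.859 0.348 0.375
outer loop
vertex 3.945 -1.823 3.398
vertex 3.459 -1.067 3.81
vertex 3.581 -1.91 4.312
endloop
endfacet
facet normal -0.156 0.899 0.409
outer loop
vertex 3.459 -1.067 3.81
vertex 2.541 -1.06 3.445
vertex 2.713 -1.438 4.342
endloop
endfacet
facet normal -0.877 0.363 -0.315
outer loop
vertex 2.541 -1.06 3.445
vertex 2.459 -1.81 2.808
vertex 2.095 -1.897 3.722
endloop
endfacet
facet normal -0.310 -0.519 -0.797
outer loop
vertex 2.459 -1.81 2.808
vertex 3.327 -2.282 2.778
vertex 2.581 -2.653 3.31
endloop
endfacet
facet normal 0.764 -0.529 -0.369
outer loop
vertex 3.327 -2.282 2.778
vertex 3.945 -1.823 3.398
vertex 3.499 -2.66 3.675
endloop
endfacet
facet normal -0.012 -0.085 0.996
outer loop
vertex 2.738 -2.423 4.258
vertex 3.581 -1.91 4.312
vertex 2.713 -1.438 4.342
endloop
endfacet
facet normal -0.676 -0.080 0.733
outer loop
vertex 2.738 -2.423 4.258
vertex 2.713 -1.438 4.342
vertex 2.095 -1.897 3.722
endloop
endfacet
facet normal -0.735 -0.621 0.272
outer loop
vertex 2.738 -2.423 4.258
vertex 2.095 -1.897 3.722
vertex 2.581 -2.653 3.31
endloop
endfacet
facet normal -0.107 -0.962 0.251
outer loop
vertex 2.738 -2.423 4.258
vertex 2.581 -2.653 3.31
vertex 3.499 -2.66 3.675
endloop
endfacet
facet normal 0.339 -0.630 0.699
outer loop
vertex 2.738 -2.423 4.258
vertex 3.499 -2.66 3.675
vertex 3.581 -1.91 4.312
endloop
endfacet
facet normal 0.310 0.519 0.797
outer loop
vertex 2.713 -1.438 4.342
vertex 3.581 -1.91 4.312
vertex 3.459 -1.067 3.81
endloop
endfacet
facet normal -0.764 0.529 0.369
outer loop
vertex 2.095 -1.897 3.722
vertex 2.713 -1.438 4.342
vertex 2.541 -1.06 3.445
endloop
endfacet
facet normal -0.859 -0.348 -0.375
outer loop
vertex 2.581 -2.653 3.31
vertex 2.095 -1.897 3.722
vertex 2.459 -1.81 2.808
endloop
endfacet
facet normal 0.156 -0.899 -0.409
outer loop
vertex 3.499 -2.66 3.675
vertex 2.581 -2.653 3.31
vertex 3.327 -2.282 2.778
endloop
endfacet
facet normal 0.877 -0.363 0.315
outer loop
vertex 3.581 -1.91 4.312
vertex 3.499 -2.66 3.675
vertex 3.945 -1.823 3.398
endloop
endfacet

endsolid


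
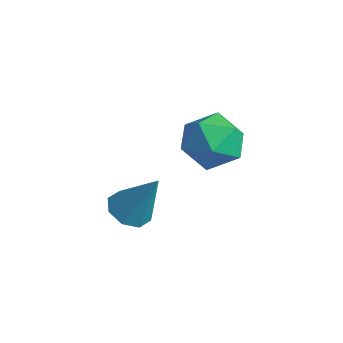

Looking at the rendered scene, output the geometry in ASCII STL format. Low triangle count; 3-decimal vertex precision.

solid 
facet normal -0.424 -0.250 -0.871
outer loop
vertex -0.544 0.26 1.816
vertex -1.224 0.458 2.09
vertex -0.67 0.819 1.717
endloop
endfacet
facet normal 0.972 0.197 -0.124
outer loop
vertex -0.544 0.26 1.816
vertex -0.67 0.819 1.717
vertex -0.436 0.922 3.71
endloop
endfacet
facet normal -0.424 -0.249 -0.871
outer loop
vertex -0.67 0.819 1.717
vertex -1.224 0.458 2.09
vertex -1.121 1.167 1.837
endloop
endfacet
facet normal 0.589 0.801 -0.110
outer loop
vertex -0.67 0.819 1.717
vertex -1.121 1.167 1.837
vertex -0.436 0.922 3.71
endloop
endfacet
facet normal -0.424 -0.249 -0.871
outer loop
vertex -1.121 1.167 1.837
vertex -1.224 0.458 2.09
vertex -1.632 1.099 2.105
endloop
endfacet
facet normal -0.053 0.987 0.149
outer loop
vertex -1.121 1.167 1.837
vertex -1.632 1.099 2.105
vertex -0.436 0.922 3.71
endloop
endfacet
facet normal -0.424 -0.250 -0.871
outer loop
vertex -1.632 1.099 2.105
vertex -1.224 0.458 2.09
vertex -1.905 0.656 2.365
endloop
endfacet
facet normal -0.575 0.648 0.500
outer loop
vertex -1.632 1.099 2.105
vertex -1.905 0.656 2.365
vertex -0.436 0.922 3.71
endloop
endfacet
facet normal -0.424 -0.250 -0.870
outer loop
vertex -1.905 0.656 2.365
vertex -1.224 0.458 2.09
vertex -1.779 0.097 2.464
endloop
endfacet
facet normal -0.673 -0.021 0.739
outer loop
vertex -1.905 0.656 2.365
vertex -1.779 0.097 2.464
vertex -0.436 0.922 3.71
endloop
endfacet
facet normal -0.424 -0.250 -0.870
outer loop
vertex -1.779 0.097 2.464
vertex -1.224 0.458 2.09
vertex -1.328 -0.251 2.344
endloop
endfacet
facet normal -0.289 -0.625 0.725
outer loop
vertex -1.779 0.097 2.464
vertex -1.328 -0.251 2.344
vertex -0.436 0.922 3.71
endloop
endfacet
facet normal -0.425 -0.249 -0.870
outer loop
vertex -1.328 -0.251 2.344
vertex -1.224 0.458 2.09
vertex -0.817 -0.183 2.075
endloop
endfacet
facet normal 0.353 -0.811 0.466
outer loop
vertex -1.328 -0.251 2.344
vertex -0.817 -0.183 2.075
vertex -0.436 0.922 3.71
endloop
endfacet
facet normal -0.423 -0.248 -0.871
outer loop
vertex -0.817 -0.183 2.075
vertex -1.224 0.458 2.09
vertex -0.544 0.26 1.816
endloop
endfacet
facet normal 0.874 -0.472 0.115
outer loop
vertex -0.817 -0.183 2.075
vertex -0.544 0.26 1.816
vertex -0.436 0.922 3.71
endloop
endfacet
facet normal 0.180 0.801 0.571
outer loop
vertex -0.873 4.77 3.384
vertex -1.615 4.396 4.143
vertex -0.533 4.098 4.22
endloop
endfacet
facet normal 0.758 0.623 0.192
outer loop
vertex -0.873 4.77 3.384
vertex -0.533 4.098 4.22
vertex -0.14 3.942 3.177
endloop
endfacet
facet normal 0.583 0.641 -0.500
outer loop
vertex -0.873 4.77 3.384
vertex -0.14 3.942 3.177
vertex -0.98 4.143 2.455
endloop
endfacet
facet normal -0.103 0.830 -0.548
outer loop
vertex -0.873 4.77 3.384
vertex -0.98 4.143 2.455
vertex -1.891 4.424 3.052
endloop
endfacet
facet normal -0.353 0.929 0.113
outer loop
vertex -0.873 4.77 3.384
vertex -1.891 4.424 3.052
vertex -1.615 4.396 4.143
endloop
endfacet
facet normal 0.932 -0.049 0.359
outer loop
vertex -0.14 3.942 3.177
vertex -0.533 4.098 4.22
vertex -0.429 3.056 3.808
endloop
endfacet
facet normal -0.003 0.239 0.971
outer loop
vertex -0.533 4.098 4.22
vertex -1.615 4.396 4.143
vertex -1.34 3.337 4.405
endloop
endfacet
facet normal -0.865 0.446 0.230
outer loop
vertex -1.615 4.396 4.143
vertex -1.891 4.424 3.052
vertex -2.18 3.538 3.683
endloop
endfacet
facet normal -0.462 0.286 -0.840
outer loop
vertex -1.891 4.424 3.052
vertex -0.98 4.143 2.455
vertex -1.787 3.382 2.64
endloop
endfacet
facet normal 0.649 -0.020 -0.761
outer loop
vertex -0.98 4.143 2.455
vertex -0.14 3.942 3.177
vertex -0.705 3.084 2.717
endloop
endfacet
facet normal 0.103 -0.830 0.548
outer loop
vertex -1.447 2.71 3.476
vertex -0.429 3.056 3.808
vertex -1.34 3.337 4.405
endloop
endfacet
facet normal -0.583 -0.641 0.500
outer loop
vertex -1.447 2.71 3.476
vertex -1.34 3.337 4.405
vertex -2.18 3.538 3.683
endloop
endfacet
facet normal -0.758 -0.623 -0.192
outer loop
vertex -1.447 2.71 3.476
vertex -2.18 3.538 3.683
vertex -1.787 3.382 2.64
endloop
endfacet
facet normal -0.180 -0.801 -0.571
outer loop
vertex -1.447 2.71 3.476
vertex -1.787 3.382 2.64
vertex -0.705 3.084 2.717
endloop
endfacet
facet normal 0.353 -0.929 -0.113
outer loop
vertex -1.447 2.71 3.476
vertex -0.705 3.084 2.717
vertex -0.429 3.056 3.808
endloop
endfacet
facet normal 0.462 -0.286 0.840
outer loop
vertex -1.34 3.337 4.405
vertex -0.429 3.056 3.808
vertex -0.533 4.098 4.22
endloop
endfacet
facet normal -0.649 0.020 0.761
outer loop
vertex -2.18 3.538 3.683
vertex -1.34 3.337 4.405
vertex -1.615 4.396 4.143
endloop
endfacet
facet normal -0.932 0.049 -0.359
outer loop
vertex -1.787 3.382 2.64
vertex -2.18 3.538 3.683
vertex -1.891 4.424 3.052
endloop
endfacet
facet normal 0.003 -0.239 -0.971
outer loop
vertex -0.705 3.084 2.717
vertex -1.787 3.382 2.64
vertex -0.98 4.143 2.455
endloop
endfacet
facet normal 0.865 -0.446 -0.230
outer loop
vertex -0.429 3.056 3.808
vertex -0.705 3.084 2.717
vertex -0.14 3.942 3.177
endloop
endfacet

endsolid


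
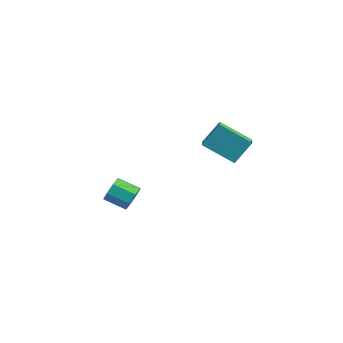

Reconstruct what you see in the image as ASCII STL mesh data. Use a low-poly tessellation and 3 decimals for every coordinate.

solid 
facet normal 0.846 0.382 -0.372
outer loop
vertex -1.172 0.838 -3.357
vertex -1.557 1.071 -3.994
vertex -1.396 1.389 -3.301
endloop
endfacet
facet normal 0.378 0.060 0.924
outer loop
vertex -1.172 0.838 -3.357
vertex -1.396 1.389 -3.301
vertex -2.238 0.357 -2.889
endloop
endfacet
facet normal 0.380 0.059 0.923
outer loop
vertex -2.238 0.357 -2.889
vertex -1.396 1.389 -3.301
vertex -2.462 0.907 -2.832
endloop
endfacet
facet normal -0.846 -0.383 0.372
outer loop
vertex -2.238 0.357 -2.889
vertex -2.462 0.907 -2.832
vertex -2.623 0.589 -3.526
endloop
endfacet
facet normal 0.846 0.382 -0.372
outer loop
vertex -1.396 1.389 -3.301
vertex -1.557 1.071 -3.994
vertex -1.714 1.753 -3.65
endloop
endfacet
facet normal 0.003 0.694 0.720
outer loop
vertex -1.396 1.389 -3.301
vertex -1.714 1.753 -3.65
vertex -2.462 0.907 -2.832
endloop
endfacet
facet normal 0.002 0.694 0.720
outer loop
vertex -2.462 0.907 -2.832
vertex -1.714 1.753 -3.65
vertex -2.78 1.271 -3.182
endloop
endfacet
facet normal -0.846 -0.382 0.371
outer loop
vertex -2.462 0.907 -2.832
vertex -2.78 1.271 -3.182
vertex -2.623 0.589 -3.526
endloop
endfacet
facet normal 0.846 0.382 -0.372
outer loop
vertex -1.714 1.753 -3.65
vertex -1.557 1.071 -3.994
vertex -1.941 1.718 -4.202
endloop
endfacet
facet normal -0.375 0.922 0.096
outer loop
vertex -1.714 1.753 -3.65
vertex -1.941 1.718 -4.202
vertex -2.78 1.271 -3.182
endloop
endfacet
facet normal -0.375 0.922 0.095
outer loop
vertex -2.78 1.271 -3.182
vertex -1.941 1.718 -4.202
vertex -3.006 1.236 -3.733
endloop
endfacet
facet normal -0.846 -0.382 0.371
outer loop
vertex -2.78 1.271 -3.182
vertex -3.006 1.236 -3.733
vertex -2.623 0.589 -3.526
endloop
endfacet
facet normal 0.846 0.382 -0.372
outer loop
vertex -1.941 1.718 -4.202
vertex -1.557 1.071 -3.994
vertex -1.942 1.303 -4.631
endloop
endfacet
facet normal -0.534 0.608 -0.587
outer loop
vertex -1.941 1.718 -4.202
vertex -1.942 1.303 -4.631
vertex -3.006 1.236 -3.733
endloop
endfacet
facet normal -0.533 0.611 -0.586
outer loop
vertex -3.006 1.236 -3.733
vertex -1.942 1.303 -4.631
vertex -3.008 0.822 -4.163
endloop
endfacet
facet normal -0.846 -0.382 0.372
outer loop
vertex -3.006 1.236 -3.733
vertex -3.008 0.822 -4.163
vertex -2.623 0.589 -3.526
endloop
endfacet
facet normal 0.846 0.383 -0.372
outer loop
vertex -1.942 1.303 -4.631
vertex -1.557 1.071 -3.994
vertex -1.718 0.753 -4.688
endloop
endfacet
facet normal -0.379 -0.059 -0.924
outer loop
vertex -1.942 1.303 -4.631
vertex -1.718 0.753 -4.688
vertex -3.008 0.822 -4.163
endloop
endfacet
facet normal -0.379 -0.060 -0.923
outer loop
vertex -3.008 0.822 -4.163
vertex -1.718 0.753 -4.688
vertex -2.784 0.271 -4.219
endloop
endfacet
facet normal -0.846 -0.382 0.372
outer loop
vertex -3.008 0.822 -4.163
vertex -2.784 0.271 -4.219
vertex -2.623 0.589 -3.526
endloop
endfacet
facet normal 0.846 0.382 -0.371
outer loop
vertex -1.718 0.753 -4.688
vertex -1.557 1.071 -3.994
vertex -1.4 0.389 -4.338
endloop
endfacet
facet normal -0.003 -0.694 -0.720
outer loop
vertex -1.718 0.753 -4.688
vertex -1.4 0.389 -4.338
vertex -2.784 0.271 -4.219
endloop
endfacet
facet normal -0.003 -0.693 -0.721
outer loop
vertex -2.784 0.271 -4.219
vertex -1.4 0.389 -4.338
vertex -2.466 -0.093 -3.87
endloop
endfacet
facet normal -0.846 -0.382 0.372
outer loop
vertex -2.784 0.271 -4.219
vertex -2.466 -0.093 -3.87
vertex -2.623 0.589 -3.526
endloop
endfacet
facet normal 0.846 0.382 -0.371
outer loop
vertex -1.4 0.389 -4.338
vertex -1.557 1.071 -3.994
vertex -1.174 0.424 -3.787
endloop
endfacet
facet normal 0.375 -0.922 -0.095
outer loop
vertex -1.4 0.389 -4.338
vertex -1.174 0.424 -3.787
vertex -2.466 -0.093 -3.87
endloop
endfacet
facet normal 0.375 -0.922 -0.096
outer loop
vertex -2.466 -0.093 -3.87
vertex -1.174 0.424 -3.787
vertex -2.239 -0.058 -3.318
endloop
endfacet
facet normal -0.846 -0.382 0.372
outer loop
vertex -2.466 -0.093 -3.87
vertex -2.239 -0.058 -3.318
vertex -2.623 0.589 -3.526
endloop
endfacet
facet normal 0.846 0.382 -0.372
outer loop
vertex -1.174 0.424 -3.787
vertex -1.557 1.071 -3.994
vertex -1.172 0.838 -3.357
endloop
endfacet
facet normal 0.534 -0.610 0.585
outer loop
vertex -1.174 0.424 -3.787
vertex -1.172 0.838 -3.357
vertex -2.239 -0.058 -3.318
endloop
endfacet
facet normal 0.533 -0.609 0.588
outer loop
vertex -2.239 -0.058 -3.318
vertex -1.172 0.838 -3.357
vertex -2.238 0.357 -2.889
endloop
endfacet
facet normal -0.846 -0.382 0.372
outer loop
vertex -2.239 -0.058 -3.318
vertex -2.238 0.357 -2.889
vertex -2.623 0.589 -3.526
endloop
endfacet
facet normal -0.618 0.681 -0.392
outer loop
vertex 2.574 1.617 1.914
vertex 2.856 2.505 3.012
vertex 3.975 2.342 0.967
endloop
endfacet
facet normal -0.196 -0.617 -0.762
outer loop
vertex 4.544 1.715 1.328
vertex 2.574 1.617 1.914
vertex 3.975 2.342 0.967
endloop
endfacet
facet normal -0.618 0.681 -0.392
outer loop
vertex 3.975 2.342 0.967
vertex 2.856 2.505 3.012
vertex 4.257 3.23 2.065
endloop
endfacet
facet normal 0.761 0.395 -0.515
outer loop
vertex 4.257 3.23 2.065
vertex 4.544 1.715 1.328
vertex 3.975 2.342 0.967
endloop
endfacet
facet normal -0.761 -0.395 0.515
outer loop
vertex 2.574 1.617 1.914
vertex 3.425 1.878 3.373
vertex 2.856 2.505 3.012
endloop
endfacet
facet normal -0.196 -0.617 -0.762
outer loop
vertex 3.143 0.99 2.275
vertex 2.574 1.617 1.914
vertex 4.544 1.715 1.328
endloop
endfacet
facet normal -0.761 -0.395 0.515
outer loop
vertex 3.143 0.99 2.275
vertex 3.425 1.878 3.373
vertex 2.574 1.617 1.914
endloop
endfacet
facet normal 0.196 0.617 0.762
outer loop
vertex 2.856 2.505 3.012
vertex 3.425 1.878 3.373
vertex 4.257 3.23 2.065
endloop
endfacet
facet normal 0.761 0.395 -0.515
outer loop
vertex 4.826 2.603 2.426
vertex 4.544 1.715 1.328
vertex 4.257 3.23 2.065
endloop
endfacet
facet normal 0.196 0.617 0.762
outer loop
vertex 4.257 3.23 2.065
vertex 3.425 1.878 3.373
vertex 4.826 2.603 2.426
endloop
endfacet
facet normal 0.618 -0.681 0.392
outer loop
vertex 4.826 2.603 2.426
vertex 3.143 0.99 2.275
vertex 4.544 1.715 1.328
endloop
endfacet
facet normal 0.618 -0.681 0.392
outer loop
vertex 3.425 1.878 3.373
vertex 3.143 0.99 2.275
vertex 4.826 2.603 2.426
endloop
endfacet

endsolid


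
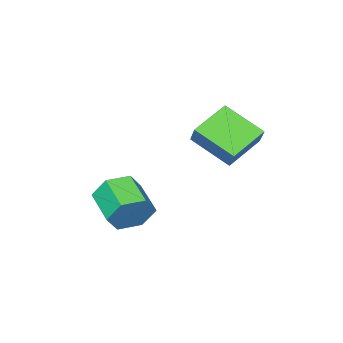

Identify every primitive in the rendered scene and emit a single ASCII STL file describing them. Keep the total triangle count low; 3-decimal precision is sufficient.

solid 
facet normal -0.359 -0.533 -0.766
outer loop
vertex -4.149 -2.114 2.634
vertex -4.506 -0.668 1.795
vertex -2.73 -2.14 1.987
endloop
endfacet
facet normal 0.208 -0.846 0.491
outer loop
vertex -2.374 -1.612 2.745
vertex -4.149 -2.114 2.634
vertex -2.73 -2.14 1.987
endloop
endfacet
facet normal -0.359 -0.533 -0.767
outer loop
vertex -2.73 -2.14 1.987
vertex -4.506 -0.668 1.795
vertex -3.086 -0.693 1.148
endloop
endfacet
facet normal 0.910 -0.017 -0.415
outer loop
vertex -3.086 -0.693 1.148
vertex -2.374 -1.612 2.745
vertex -2.73 -2.14 1.987
endloop
endfacet
facet normal -0.909 0.017 0.416
outer loop
vertex -4.149 -2.114 2.634
vertex -4.15 -0.14 2.553
vertex -4.506 -0.668 1.795
endloop
endfacet
facet normal 0.209 -0.846 0.491
outer loop
vertex -3.794 -1.587 3.392
vertex -4.149 -2.114 2.634
vertex -2.374 -1.612 2.745
endloop
endfacet
facet normal -0.910 0.017 0.415
outer loop
vertex -3.794 -1.587 3.392
vertex -4.15 -0.14 2.553
vertex -4.149 -2.114 2.634
endloop
endfacet
facet normal -0.209 0.846 -0.491
outer loop
vertex -4.506 -0.668 1.795
vertex -4.15 -0.14 2.553
vertex -3.086 -0.693 1.148
endloop
endfacet
facet normal 0.910 -0.016 -0.415
outer loop
vertex -2.731 -0.166 1.906
vertex -2.374 -1.612 2.745
vertex -3.086 -0.693 1.148
endloop
endfacet
facet normal -0.208 0.846 -0.491
outer loop
vertex -3.086 -0.693 1.148
vertex -4.15 -0.14 2.553
vertex -2.731 -0.166 1.906
endloop
endfacet
facet normal 0.359 0.533 0.766
outer loop
vertex -2.731 -0.166 1.906
vertex -3.794 -1.587 3.392
vertex -2.374 -1.612 2.745
endloop
endfacet
facet normal 0.359 0.533 0.766
outer loop
vertex -4.15 -0.14 2.553
vertex -3.794 -1.587 3.392
vertex -2.731 -0.166 1.906
endloop
endfacet
facet normal 0.350 0.877 -0.330
outer loop
vertex 0.691 -1.863 0.323
vertex 0.178 -1.917 -0.365
vertex -0.103 -1.535 0.353
endloop
endfacet
facet normal 0.157 0.293 0.943
outer loop
vertex 0.691 -1.863 0.323
vertex -0.103 -1.535 0.353
vertex 0.195 -3.108 0.792
endloop
endfacet
facet normal 0.157 0.293 0.943
outer loop
vertex 0.195 -3.108 0.792
vertex -0.103 -1.535 0.353
vertex -0.599 -2.78 0.822
endloop
endfacet
facet normal -0.350 -0.876 0.331
outer loop
vertex 0.195 -3.108 0.792
vertex -0.599 -2.78 0.822
vertex -0.318 -3.163 0.105
endloop
endfacet
facet normal 0.348 0.877 -0.330
outer loop
vertex -0.103 -1.535 0.353
vertex 0.178 -1.917 -0.365
vertex -0.617 -1.59 -0.335
endloop
endfacet
facet normal -0.722 0.477 0.501
outer loop
vertex -0.103 -1.535 0.353
vertex -0.617 -1.59 -0.335
vertex -0.599 -2.78 0.822
endloop
endfacet
facet normal -0.722 0.477 0.501
outer loop
vertex -0.599 -2.78 0.822
vertex -0.617 -1.59 -0.335
vertex -1.113 -2.835 0.134
endloop
endfacet
facet normal -0.350 -0.876 0.331
outer loop
vertex -0.599 -2.78 0.822
vertex -1.113 -2.835 0.134
vertex -0.318 -3.163 0.105
endloop
endfacet
facet normal 0.348 0.877 -0.330
outer loop
vertex -0.617 -1.59 -0.335
vertex 0.178 -1.917 -0.365
vertex -0.335 -1.972 -1.052
endloop
endfacet
facet normal -0.878 0.183 -0.443
outer loop
vertex -0.617 -1.59 -0.335
vertex -0.335 -1.972 -1.052
vertex -1.113 -2.835 0.134
endloop
endfacet
facet normal -0.878 0.183 -0.443
outer loop
vertex -1.113 -2.835 0.134
vertex -0.335 -1.972 -1.052
vertex -0.831 -3.217 -0.583
endloop
endfacet
facet normal -0.350 -0.877 0.330
outer loop
vertex -1.113 -2.835 0.134
vertex -0.831 -3.217 -0.583
vertex -0.318 -3.163 0.105
endloop
endfacet
facet normal 0.350 0.876 -0.331
outer loop
vertex -0.335 -1.972 -1.052
vertex 0.178 -1.917 -0.365
vertex 0.459 -2.3 -1.082
endloop
endfacet
facet normal -0.157 -0.293 -0.943
outer loop
vertex -0.335 -1.972 -1.052
vertex 0.459 -2.3 -1.082
vertex -0.831 -3.217 -0.583
endloop
endfacet
facet normal -0.157 -0.293 -0.943
outer loop
vertex -0.831 -3.217 -0.583
vertex 0.459 -2.3 -1.082
vertex -0.037 -3.545 -0.613
endloop
endfacet
facet normal -0.350 -0.877 0.330
outer loop
vertex -0.831 -3.217 -0.583
vertex -0.037 -3.545 -0.613
vertex -0.318 -3.163 0.105
endloop
endfacet
facet normal 0.350 0.876 -0.331
outer loop
vertex 0.459 -2.3 -1.082
vertex 0.178 -1.917 -0.365
vertex 0.973 -2.245 -0.394
endloop
endfacet
facet normal 0.722 -0.477 -0.501
outer loop
vertex 0.459 -2.3 -1.082
vertex 0.973 -2.245 -0.394
vertex -0.037 -3.545 -0.613
endloop
endfacet
facet normal 0.722 -0.477 -0.501
outer loop
vertex -0.037 -3.545 -0.613
vertex 0.973 -2.245 -0.394
vertex 0.477 -3.49 0.075
endloop
endfacet
facet normal -0.348 -0.877 0.330
outer loop
vertex -0.037 -3.545 -0.613
vertex 0.477 -3.49 0.075
vertex -0.318 -3.163 0.105
endloop
endfacet
facet normal 0.350 0.877 -0.330
outer loop
vertex 0.973 -2.245 -0.394
vertex 0.178 -1.917 -0.365
vertex 0.691 -1.863 0.323
endloop
endfacet
facet normal 0.878 -0.183 0.443
outer loop
vertex 0.973 -2.245 -0.394
vertex 0.691 -1.863 0.323
vertex 0.477 -3.49 0.075
endloop
endfacet
facet normal 0.878 -0.183 0.443
outer loop
vertex 0.477 -3.49 0.075
vertex 0.691 -1.863 0.323
vertex 0.195 -3.108 0.792
endloop
endfacet
facet normal -0.348 -0.877 0.330
outer loop
vertex 0.477 -3.49 0.075
vertex 0.195 -3.108 0.792
vertex -0.318 -3.163 0.105
endloop
endfacet

endsolid


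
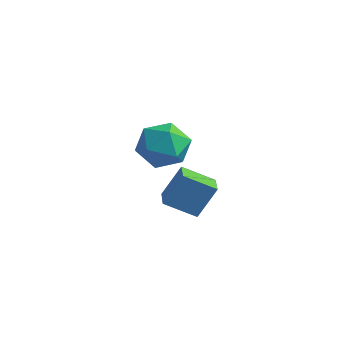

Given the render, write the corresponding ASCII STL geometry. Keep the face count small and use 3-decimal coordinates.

solid 
facet normal -0.271 -0.436 -0.858
outer loop
vertex 1.163 -2.603 1.541
vertex 0.498 -1.813 1.349
vertex 2.222 -1.883 0.841
endloop
endfacet
facet normal 0.633 -0.753 0.183
outer loop
vertex 2.642 -1.207 2.171
vertex 1.163 -2.603 1.541
vertex 2.222 -1.883 0.841
endloop
endfacet
facet normal -0.271 -0.436 -0.858
outer loop
vertex 2.222 -1.883 0.841
vertex 0.498 -1.813 1.349
vertex 1.558 -1.092 0.649
endloop
endfacet
facet normal 0.726 0.493 -0.480
outer loop
vertex 1.558 -1.092 0.649
vertex 2.642 -1.207 2.171
vertex 2.222 -1.883 0.841
endloop
endfacet
facet normal -0.725 -0.494 0.480
outer loop
vertex 1.163 -2.603 1.541
vertex 0.918 -1.137 2.679
vertex 0.498 -1.813 1.349
endloop
endfacet
facet normal 0.633 -0.753 0.183
outer loop
vertex 1.582 -1.928 2.871
vertex 1.163 -2.603 1.541
vertex 2.642 -1.207 2.171
endloop
endfacet
facet normal -0.726 -0.493 0.479
outer loop
vertex 1.582 -1.928 2.871
vertex 0.918 -1.137 2.679
vertex 1.163 -2.603 1.541
endloop
endfacet
facet normal -0.633 0.753 -0.183
outer loop
vertex 0.498 -1.813 1.349
vertex 0.918 -1.137 2.679
vertex 1.558 -1.092 0.649
endloop
endfacet
facet normal 0.725 0.494 -0.479
outer loop
vertex 1.977 -0.417 1.979
vertex 2.642 -1.207 2.171
vertex 1.558 -1.092 0.649
endloop
endfacet
facet normal -0.633 0.753 -0.183
outer loop
vertex 1.558 -1.092 0.649
vertex 0.918 -1.137 2.679
vertex 1.977 -0.417 1.979
endloop
endfacet
facet normal 0.270 0.436 0.858
outer loop
vertex 1.977 -0.417 1.979
vertex 1.582 -1.928 2.871
vertex 2.642 -1.207 2.171
endloop
endfacet
facet normal 0.271 0.436 0.858
outer loop
vertex 0.918 -1.137 2.679
vertex 1.582 -1.928 2.871
vertex 1.977 -0.417 1.979
endloop
endfacet
facet normal -0.466 0.868 0.171
outer loop
vertex -2.842 3.746 0.079
vertex -3.873 3.125 0.422
vertex -3.007 3.421 1.276
endloop
endfacet
facet normal 0.235 0.929 0.285
outer loop
vertex -2.842 3.746 0.079
vertex -3.007 3.421 1.276
vertex -1.881 3.299 0.743
endloop
endfacet
facet normal 0.572 0.755 -0.320
outer loop
vertex -2.842 3.746 0.079
vertex -1.881 3.299 0.743
vertex -2.051 2.927 -0.439
endloop
endfacet
facet normal 0.079 0.586 -0.806
outer loop
vertex -2.842 3.746 0.079
vertex -2.051 2.927 -0.439
vertex -3.282 2.819 -0.638
endloop
endfacet
facet normal -0.563 0.656 -0.503
outer loop
vertex -2.842 3.746 0.079
vertex -3.282 2.819 -0.638
vertex -3.873 3.125 0.422
endloop
endfacet
facet normal 0.421 0.455 0.785
outer loop
vertex -1.881 3.299 0.743
vertex -3.007 3.421 1.276
vertex -2.318 2.401 1.498
endloop
endfacet
facet normal -0.715 0.356 0.602
outer loop
vertex -3.007 3.421 1.276
vertex -3.873 3.125 0.422
vertex -3.549 2.293 1.299
endloop
endfacet
facet normal -0.872 0.013 -0.490
outer loop
vertex -3.873 3.125 0.422
vertex -3.282 2.819 -0.638
vertex -3.719 1.921 0.117
endloop
endfacet
facet normal 0.167 -0.100 -0.981
outer loop
vertex -3.282 2.819 -0.638
vertex -2.051 2.927 -0.439
vertex -2.593 1.799 -0.416
endloop
endfacet
facet normal 0.966 0.172 -0.193
outer loop
vertex -2.051 2.927 -0.439
vertex -1.881 3.299 0.743
vertex -1.727 2.095 0.438
endloop
endfacet
facet normal -0.079 -0.586 0.806
outer loop
vertex -2.758 1.474 0.781
vertex -2.318 2.401 1.498
vertex -3.549 2.293 1.299
endloop
endfacet
facet normal -0.572 -0.755 0.320
outer loop
vertex -2.758 1.474 0.781
vertex -3.549 2.293 1.299
vertex -3.719 1.921 0.117
endloop
endfacet
facet normal -0.235 -0.929 -0.285
outer loop
vertex -2.758 1.474 0.781
vertex -3.719 1.921 0.117
vertex -2.593 1.799 -0.416
endloop
endfacet
facet normal 0.466 -0.868 -0.171
outer loop
vertex -2.758 1.474 0.781
vertex -2.593 1.799 -0.416
vertex -1.727 2.095 0.438
endloop
endfacet
facet normal 0.563 -0.656 0.503
outer loop
vertex -2.758 1.474 0.781
vertex -1.727 2.095 0.438
vertex -2.318 2.401 1.498
endloop
endfacet
facet normal -0.167 0.100 0.981
outer loop
vertex -3.549 2.293 1.299
vertex -2.318 2.401 1.498
vertex -3.007 3.421 1.276
endloop
endfacet
facet normal -0.966 -0.172 0.193
outer loop
vertex -3.719 1.921 0.117
vertex -3.549 2.293 1.299
vertex -3.873 3.125 0.422
endloop
endfacet
facet normal -0.421 -0.455 -0.785
outer loop
vertex -2.593 1.799 -0.416
vertex -3.719 1.921 0.117
vertex -3.282 2.819 -0.638
endloop
endfacet
facet normal 0.715 -0.356 -0.602
outer loop
vertex -1.727 2.095 0.438
vertex -2.593 1.799 -0.416
vertex -2.051 2.927 -0.439
endloop
endfacet
facet normal 0.872 -0.013 0.490
outer loop
vertex -2.318 2.401 1.498
vertex -1.727 2.095 0.438
vertex -1.881 3.299 0.743
endloop
endfacet

endsolid


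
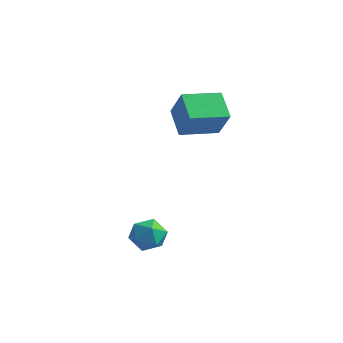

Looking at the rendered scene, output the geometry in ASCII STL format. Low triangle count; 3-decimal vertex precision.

solid 
facet normal -0.083 -0.027 0.996
outer loop
vertex -1.009 -1.583 -2.834
vertex -1.537 -2.391 -2.9
vertex -0.574 -2.447 -2.821
endloop
endfacet
facet normal 0.531 0.280 0.800
outer loop
vertex -1.009 -1.583 -2.834
vertex -0.574 -2.447 -2.821
vertex -0.191 -1.719 -3.33
endloop
endfacet
facet normal 0.376 0.841 0.389
outer loop
vertex -1.009 -1.583 -2.834
vertex -0.191 -1.719 -3.33
vertex -0.916 -1.213 -3.723
endloop
endfacet
facet normal -0.335 0.882 0.332
outer loop
vertex -1.009 -1.583 -2.834
vertex -0.916 -1.213 -3.723
vertex -1.748 -1.629 -3.457
endloop
endfacet
facet normal -0.617 0.346 0.707
outer loop
vertex -1.009 -1.583 -2.834
vertex -1.748 -1.629 -3.457
vertex -1.537 -2.391 -2.9
endloop
endfacet
facet normal 0.895 -0.190 0.403
outer loop
vertex -0.191 -1.719 -3.33
vertex -0.574 -2.447 -2.821
vertex -0.212 -2.611 -3.703
endloop
endfacet
facet normal -0.099 -0.686 0.721
outer loop
vertex -0.574 -2.447 -2.821
vertex -1.537 -2.391 -2.9
vertex -1.044 -3.027 -3.437
endloop
endfacet
facet normal -0.964 -0.083 0.252
outer loop
vertex -1.537 -2.391 -2.9
vertex -1.748 -1.629 -3.457
vertex -1.769 -2.521 -3.83
endloop
endfacet
facet normal -0.506 0.786 -0.354
outer loop
vertex -1.748 -1.629 -3.457
vertex -0.916 -1.213 -3.723
vertex -1.386 -1.793 -4.339
endloop
endfacet
facet normal 0.644 0.719 -0.261
outer loop
vertex -0.916 -1.213 -3.723
vertex -0.191 -1.719 -3.33
vertex -0.423 -1.849 -4.26
endloop
endfacet
facet normal 0.335 -0.882 -0.332
outer loop
vertex -0.951 -2.657 -4.326
vertex -0.212 -2.611 -3.703
vertex -1.044 -3.027 -3.437
endloop
endfacet
facet normal -0.376 -0.841 -0.389
outer loop
vertex -0.951 -2.657 -4.326
vertex -1.044 -3.027 -3.437
vertex -1.769 -2.521 -3.83
endloop
endfacet
facet normal -0.531 -0.280 -0.800
outer loop
vertex -0.951 -2.657 -4.326
vertex -1.769 -2.521 -3.83
vertex -1.386 -1.793 -4.339
endloop
endfacet
facet normal 0.083 0.027 -0.996
outer loop
vertex -0.951 -2.657 -4.326
vertex -1.386 -1.793 -4.339
vertex -0.423 -1.849 -4.26
endloop
endfacet
facet normal 0.617 -0.346 -0.707
outer loop
vertex -0.951 -2.657 -4.326
vertex -0.423 -1.849 -4.26
vertex -0.212 -2.611 -3.703
endloop
endfacet
facet normal 0.506 -0.786 0.354
outer loop
vertex -1.044 -3.027 -3.437
vertex -0.212 -2.611 -3.703
vertex -0.574 -2.447 -2.821
endloop
endfacet
facet normal -0.644 -0.719 0.261
outer loop
vertex -1.769 -2.521 -3.83
vertex -1.044 -3.027 -3.437
vertex -1.537 -2.391 -2.9
endloop
endfacet
facet normal -0.895 0.190 -0.403
outer loop
vertex -1.386 -1.793 -4.339
vertex -1.769 -2.521 -3.83
vertex -1.748 -1.629 -3.457
endloop
endfacet
facet normal 0.099 0.686 -0.721
outer loop
vertex -0.423 -1.849 -4.26
vertex -1.386 -1.793 -4.339
vertex -0.916 -1.213 -3.723
endloop
endfacet
facet normal 0.964 0.083 -0.252
outer loop
vertex -0.212 -2.611 -3.703
vertex -0.423 -1.849 -4.26
vertex -0.191 -1.719 -3.33
endloop
endfacet
facet normal -0.638 0.575 0.512
outer loop
vertex -1.847 2.095 3.272
vertex -0.646 3.649 3.024
vertex -2.695 2.508 1.75
endloop
endfacet
facet normal -0.607 -0.785 0.125
outer loop
vertex -1.654 1.571 0.916
vertex -1.847 2.095 3.272
vertex -2.695 2.508 1.75
endloop
endfacet
facet normal -0.638 0.575 0.512
outer loop
vertex -2.695 2.508 1.75
vertex -0.646 3.649 3.024
vertex -1.494 4.062 1.502
endloop
endfacet
facet normal -0.474 0.230 -0.850
outer loop
vertex -1.494 4.062 1.502
vertex -1.654 1.571 0.916
vertex -2.695 2.508 1.75
endloop
endfacet
facet normal 0.474 -0.230 0.850
outer loop
vertex -1.847 2.095 3.272
vertex 0.395 2.712 2.19
vertex -0.646 3.649 3.024
endloop
endfacet
facet normal -0.607 -0.785 0.125
outer loop
vertex -0.806 1.158 2.438
vertex -1.847 2.095 3.272
vertex -1.654 1.571 0.916
endloop
endfacet
facet normal 0.474 -0.230 0.850
outer loop
vertex -0.806 1.158 2.438
vertex 0.395 2.712 2.19
vertex -1.847 2.095 3.272
endloop
endfacet
facet normal 0.607 0.785 -0.125
outer loop
vertex -0.646 3.649 3.024
vertex 0.395 2.712 2.19
vertex -1.494 4.062 1.502
endloop
endfacet
facet normal -0.474 0.230 -0.850
outer loop
vertex -0.453 3.125 0.668
vertex -1.654 1.571 0.916
vertex -1.494 4.062 1.502
endloop
endfacet
facet normal 0.607 0.785 -0.125
outer loop
vertex -1.494 4.062 1.502
vertex 0.395 2.712 2.19
vertex -0.453 3.125 0.668
endloop
endfacet
facet normal 0.638 -0.575 -0.512
outer loop
vertex -0.453 3.125 0.668
vertex -0.806 1.158 2.438
vertex -1.654 1.571 0.916
endloop
endfacet
facet normal 0.638 -0.575 -0.512
outer loop
vertex 0.395 2.712 2.19
vertex -0.806 1.158 2.438
vertex -0.453 3.125 0.668
endloop
endfacet

endsolid


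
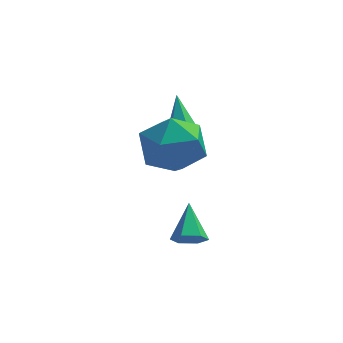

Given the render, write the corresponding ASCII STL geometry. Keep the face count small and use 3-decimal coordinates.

solid 
facet normal 0.144 0.661 0.737
outer loop
vertex -3.963 0.484 0.257
vertex -3.676 -0.442 1.031
vertex -2.785 0.107 0.364
endloop
endfacet
facet normal 0.295 0.950 0.102
outer loop
vertex -3.963 0.484 0.257
vertex -2.785 0.107 0.364
vertex -3.253 0.372 -0.754
endloop
endfacet
facet normal -0.291 0.907 -0.305
outer loop
vertex -3.963 0.484 0.257
vertex -3.253 0.372 -0.754
vertex -4.432 -0.014 -0.778
endloop
endfacet
facet normal -0.803 0.591 0.079
outer loop
vertex -3.963 0.484 0.257
vertex -4.432 -0.014 -0.778
vertex -4.693 -0.517 0.325
endloop
endfacet
facet normal -0.534 0.439 0.723
outer loop
vertex -3.963 0.484 0.257
vertex -4.693 -0.517 0.325
vertex -3.676 -0.442 1.031
endloop
endfacet
facet normal 0.805 0.557 -0.205
outer loop
vertex -3.253 0.372 -0.754
vertex -2.785 0.107 0.364
vertex -2.527 -0.623 -0.605
endloop
endfacet
facet normal 0.562 0.088 0.823
outer loop
vertex -2.785 0.107 0.364
vertex -3.676 -0.442 1.031
vertex -2.788 -1.126 0.498
endloop
endfacet
facet normal -0.535 -0.271 0.800
outer loop
vertex -3.676 -0.442 1.031
vertex -4.693 -0.517 0.325
vertex -3.967 -1.512 0.474
endloop
endfacet
facet normal -0.970 -0.024 -0.240
outer loop
vertex -4.693 -0.517 0.325
vertex -4.432 -0.014 -0.778
vertex -4.435 -1.247 -0.644
endloop
endfacet
facet normal -0.142 0.487 -0.862
outer loop
vertex -4.432 -0.014 -0.778
vertex -3.253 0.372 -0.754
vertex -3.544 -0.698 -1.311
endloop
endfacet
facet normal 0.803 -0.591 -0.079
outer loop
vertex -3.257 -1.624 -0.537
vertex -2.527 -0.623 -0.605
vertex -2.788 -1.126 0.498
endloop
endfacet
facet normal 0.291 -0.907 0.305
outer loop
vertex -3.257 -1.624 -0.537
vertex -2.788 -1.126 0.498
vertex -3.967 -1.512 0.474
endloop
endfacet
facet normal -0.295 -0.950 -0.102
outer loop
vertex -3.257 -1.624 -0.537
vertex -3.967 -1.512 0.474
vertex -4.435 -1.247 -0.644
endloop
endfacet
facet normal -0.144 -0.661 -0.737
outer loop
vertex -3.257 -1.624 -0.537
vertex -4.435 -1.247 -0.644
vertex -3.544 -0.698 -1.311
endloop
endfacet
facet normal 0.534 -0.439 -0.723
outer loop
vertex -3.257 -1.624 -0.537
vertex -3.544 -0.698 -1.311
vertex -2.527 -0.623 -0.605
endloop
endfacet
facet normal 0.970 0.024 0.240
outer loop
vertex -2.788 -1.126 0.498
vertex -2.527 -0.623 -0.605
vertex -2.785 0.107 0.364
endloop
endfacet
facet normal 0.142 -0.487 0.862
outer loop
vertex -3.967 -1.512 0.474
vertex -2.788 -1.126 0.498
vertex -3.676 -0.442 1.031
endloop
endfacet
facet normal -0.805 -0.557 0.205
outer loop
vertex -4.435 -1.247 -0.644
vertex -3.967 -1.512 0.474
vertex -4.693 -0.517 0.325
endloop
endfacet
facet normal -0.562 -0.088 -0.823
outer loop
vertex -3.544 -0.698 -1.311
vertex -4.435 -1.247 -0.644
vertex -4.432 -0.014 -0.778
endloop
endfacet
facet normal 0.535 0.271 -0.800
outer loop
vertex -2.527 -0.623 -0.605
vertex -3.544 -0.698 -1.311
vertex -3.253 0.372 -0.754
endloop
endfacet
facet normal 0.049 -0.802 -0.595
outer loop
vertex -2.768 -1.258 -4.422
vertex -3.023 -1.611 -3.967
vertex -3.394 -1.323 -4.386
endloop
endfacet
facet normal -0.117 0.827 -0.549
outer loop
vertex -2.768 -1.258 -4.422
vertex -3.394 -1.323 -4.386
vertex -3.097 -0.409 -3.073
endloop
endfacet
facet normal 0.049 -0.802 -0.595
outer loop
vertex -3.394 -1.323 -4.386
vertex -3.023 -1.611 -3.967
vertex -3.649 -1.676 -3.931
endloop
endfacet
facet normal -0.875 0.467 -0.128
outer loop
vertex -3.394 -1.323 -4.386
vertex -3.649 -1.676 -3.931
vertex -3.097 -0.409 -3.073
endloop
endfacet
facet normal 0.049 -0.801 -0.596
outer loop
vertex -3.649 -1.676 -3.931
vertex -3.023 -1.611 -3.967
vertex -3.278 -1.965 -3.512
endloop
endfacet
facet normal -0.775 -0.087 0.626
outer loop
vertex -3.649 -1.676 -3.931
vertex -3.278 -1.965 -3.512
vertex -3.097 -0.409 -3.073
endloop
endfacet
facet normal 0.050 -0.802 -0.596
outer loop
vertex -3.278 -1.965 -3.512
vertex -3.023 -1.611 -3.967
vertex -2.652 -1.9 -3.547
endloop
endfacet
facet normal 0.083 -0.279 0.957
outer loop
vertex -3.278 -1.965 -3.512
vertex -2.652 -1.9 -3.547
vertex -3.097 -0.409 -3.073
endloop
endfacet
facet normal 0.049 -0.802 -0.595
outer loop
vertex -2.652 -1.9 -3.547
vertex -3.023 -1.611 -3.967
vertex -2.397 -1.547 -4.002
endloop
endfacet
facet normal 0.841 0.081 0.534
outer loop
vertex -2.652 -1.9 -3.547
vertex -2.397 -1.547 -4.002
vertex -3.097 -0.409 -3.073
endloop
endfacet
facet normal 0.049 -0.802 -0.595
outer loop
vertex -2.397 -1.547 -4.002
vertex -3.023 -1.611 -3.967
vertex -2.768 -1.258 -4.422
endloop
endfacet
facet normal 0.741 0.634 -0.218
outer loop
vertex -2.397 -1.547 -4.002
vertex -2.768 -1.258 -4.422
vertex -3.097 -0.409 -3.073
endloop
endfacet
facet normal 0.160 -0.749 -0.643
outer loop
vertex -3.202 0.728 -0.177
vertex -3.385 1.036 -0.581
vertex -2.86 1.04 -0.455
endloop
endfacet
facet normal 0.679 -0.096 0.728
outer loop
vertex -3.202 0.728 -0.177
vertex -2.86 1.04 -0.455
vertex -3.635 2.204 0.421
endloop
endfacet
facet normal 0.160 -0.749 -0.643
outer loop
vertex -2.86 1.04 -0.455
vertex -3.385 1.036 -0.581
vertex -3.043 1.348 -0.859
endloop
endfacet
facet normal 0.842 0.539 0.029
outer loop
vertex -2.86 1.04 -0.455
vertex -3.043 1.348 -0.859
vertex -3.635 2.204 0.421
endloop
endfacet
facet normal 0.161 -0.749 -0.643
outer loop
vertex -3.043 1.348 -0.859
vertex -3.385 1.036 -0.581
vertex -3.568 1.344 -0.986
endloop
endfacet
facet normal 0.118 0.850 -0.514
outer loop
vertex -3.043 1.348 -0.859
vertex -3.568 1.344 -0.986
vertex -3.635 2.204 0.421
endloop
endfacet
facet normal 0.161 -0.749 -0.643
outer loop
vertex -3.568 1.344 -0.986
vertex -3.385 1.036 -0.581
vertex -3.91 1.032 -0.708
endloop
endfacet
facet normal -0.771 0.526 -0.358
outer loop
vertex -3.568 1.344 -0.986
vertex -3.91 1.032 -0.708
vertex -3.635 2.204 0.421
endloop
endfacet
facet normal 0.161 -0.749 -0.643
outer loop
vertex -3.91 1.032 -0.708
vertex -3.385 1.036 -0.581
vertex -3.727 0.724 -0.303
endloop
endfacet
facet normal -0.934 -0.108 0.340
outer loop
vertex -3.91 1.032 -0.708
vertex -3.727 0.724 -0.303
vertex -3.635 2.204 0.421
endloop
endfacet
facet normal 0.160 -0.749 -0.643
outer loop
vertex -3.727 0.724 -0.303
vertex -3.385 1.036 -0.581
vertex -3.202 0.728 -0.177
endloop
endfacet
facet normal -0.209 -0.419 0.884
outer loop
vertex -3.727 0.724 -0.303
vertex -3.202 0.728 -0.177
vertex -3.635 2.204 0.421
endloop
endfacet

endsolid
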